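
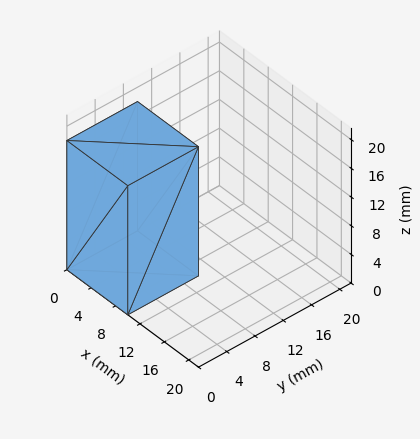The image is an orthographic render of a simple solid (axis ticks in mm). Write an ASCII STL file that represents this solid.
Reading the render: the shape is a rectangular box, roughly 10 × 10 mm footprint and 18 mm tall (dimensions read to the nearest mm from the axis ticks). For the STL, each face is triangulated and given an outward normal.

solid part
  facet normal 0.0000 0.0000 -1.0000
    outer loop
      vertex 10.000 10.000 0.000
      vertex 10.000 0.000 0.000
      vertex 0.000 0.000 0.000
    endloop
  endfacet
  facet normal 0.0000 0.0000 -1.0000
    outer loop
      vertex 0.000 10.000 0.000
      vertex 10.000 10.000 0.000
      vertex 0.000 0.000 0.000
    endloop
  endfacet
  facet normal 0.0000 0.0000 1.0000
    outer loop
      vertex 0.000 0.000 18.000
      vertex 10.000 0.000 18.000
      vertex 10.000 10.000 18.000
    endloop
  endfacet
  facet normal 0.0000 0.0000 1.0000
    outer loop
      vertex 0.000 0.000 18.000
      vertex 10.000 10.000 18.000
      vertex 0.000 10.000 18.000
    endloop
  endfacet
  facet normal 0.0000 -1.0000 0.0000
    outer loop
      vertex 0.000 0.000 0.000
      vertex 10.000 0.000 0.000
      vertex 10.000 0.000 18.000
    endloop
  endfacet
  facet normal 0.0000 -1.0000 0.0000
    outer loop
      vertex 0.000 0.000 0.000
      vertex 10.000 0.000 18.000
      vertex 0.000 0.000 18.000
    endloop
  endfacet
  facet normal 0.0000 1.0000 0.0000
    outer loop
      vertex 10.000 10.000 18.000
      vertex 10.000 10.000 0.000
      vertex 0.000 10.000 0.000
    endloop
  endfacet
  facet normal 0.0000 1.0000 0.0000
    outer loop
      vertex 0.000 10.000 18.000
      vertex 10.000 10.000 18.000
      vertex 0.000 10.000 0.000
    endloop
  endfacet
  facet normal -1.0000 0.0000 0.0000
    outer loop
      vertex 0.000 10.000 18.000
      vertex 0.000 10.000 0.000
      vertex 0.000 0.000 0.000
    endloop
  endfacet
  facet normal -1.0000 0.0000 0.0000
    outer loop
      vertex 0.000 0.000 18.000
      vertex 0.000 10.000 18.000
      vertex 0.000 0.000 0.000
    endloop
  endfacet
  facet normal 1.0000 0.0000 0.0000
    outer loop
      vertex 10.000 0.000 0.000
      vertex 10.000 10.000 0.000
      vertex 10.000 10.000 18.000
    endloop
  endfacet
  facet normal 1.0000 0.0000 0.0000
    outer loop
      vertex 10.000 0.000 0.000
      vertex 10.000 10.000 18.000
      vertex 10.000 0.000 18.000
    endloop
  endfacet
endsolid part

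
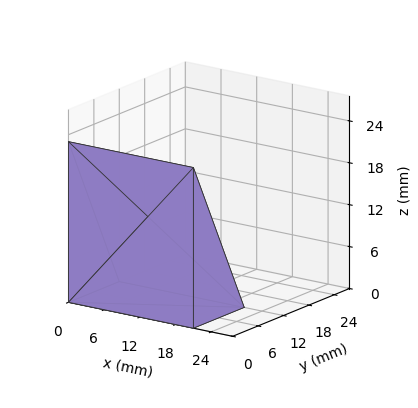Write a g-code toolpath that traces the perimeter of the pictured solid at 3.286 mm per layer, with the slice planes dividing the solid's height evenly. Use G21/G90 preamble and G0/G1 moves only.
Reading the render: the shape is a wedge (ramp): 21 × 12 mm base, rising to 23 mm along the y=0 edge and sloping linearly to z=0 at y=12 (dimensions read to the nearest mm from the axis ticks). For the g-code, the solid's height is divided into equal slices at the stated Δz and each level perimeter traced with G1 moves after a G0 lift.

; perimeter-only toolpath
G21 ; units = mm
G90 ; absolute positioning
G28 ; home
; layer 1
G0 Z3.286
G0 X0.000 Y0.000
G1 X21.000 Y0.000
G1 X21.000 Y10.286
G1 X0.000 Y10.286
G1 X0.000 Y0.000
; layer 2
G0 Z6.571
G0 X0.000 Y0.000
G1 X21.000 Y0.000
G1 X21.000 Y8.571
G1 X0.000 Y8.571
G1 X0.000 Y0.000
; layer 3
G0 Z9.857
G0 X0.000 Y0.000
G1 X21.000 Y0.000
G1 X21.000 Y6.857
G1 X0.000 Y6.857
G1 X0.000 Y0.000
; layer 4
G0 Z13.143
G0 X0.000 Y0.000
G1 X21.000 Y0.000
G1 X21.000 Y5.143
G1 X0.000 Y5.143
G1 X0.000 Y0.000
; layer 5
G0 Z16.429
G0 X0.000 Y0.000
G1 X21.000 Y0.000
G1 X21.000 Y3.429
G1 X0.000 Y3.429
G1 X0.000 Y0.000
; layer 6
G0 Z19.714
G0 X0.000 Y0.000
G1 X21.000 Y0.000
G1 X21.000 Y1.714
G1 X0.000 Y1.714
G1 X0.000 Y0.000
M2 ; end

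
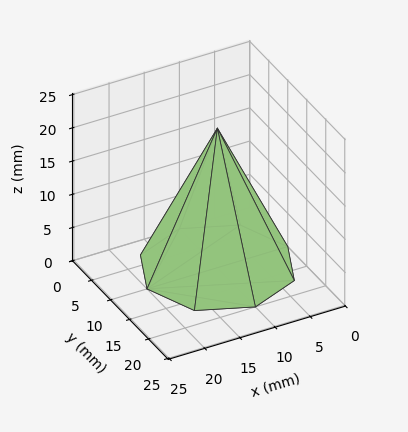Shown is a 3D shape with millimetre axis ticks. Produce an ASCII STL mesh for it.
Reading the render: the shape is a regular 8-sided pyramid, base circumscribed radius ≈ 10 mm, apex at z ≈ 21 mm (dimensions read to the nearest mm from the axis ticks). For the STL, each face is triangulated and given an outward normal.

solid part
  facet normal 0.0000 0.0000 -1.0000
    outer loop
      vertex 10.0 20.0 0.0
      vertex 17.1 17.1 0.0
      vertex 20.0 10.0 0.0
    endloop
  endfacet
  facet normal 0.0000 0.0000 -1.0000
    outer loop
      vertex 2.9 17.1 0.0
      vertex 10.0 20.0 0.0
      vertex 20.0 10.0 0.0
    endloop
  endfacet
  facet normal 0.0000 0.0000 -1.0000
    outer loop
      vertex 0.0 10.0 0.0
      vertex 2.9 17.1 0.0
      vertex 20.0 10.0 0.0
    endloop
  endfacet
  facet normal 0.0000 0.0000 -1.0000
    outer loop
      vertex 2.9 2.9 0.0
      vertex 0.0 10.0 0.0
      vertex 20.0 10.0 0.0
    endloop
  endfacet
  facet normal 0.0000 0.0000 -1.0000
    outer loop
      vertex 10.0 0.0 0.0
      vertex 2.9 2.9 0.0
      vertex 20.0 10.0 0.0
    endloop
  endfacet
  facet normal 0.0000 0.0000 -1.0000
    outer loop
      vertex 17.1 2.9 0.0
      vertex 10.0 0.0 0.0
      vertex 20.0 10.0 0.0
    endloop
  endfacet
  facet normal 0.8471 0.3460 0.4034
    outer loop
      vertex 20.0 10.0 0.0
      vertex 17.1 17.1 0.0
      vertex 10.0 10.0 21.0
    endloop
  endfacet
  facet normal 0.3460 0.8471 0.4034
    outer loop
      vertex 17.1 17.1 0.0
      vertex 10.0 20.0 0.0
      vertex 10.0 10.0 21.0
    endloop
  endfacet
  facet normal -0.3460 0.8471 0.4034
    outer loop
      vertex 10.0 20.0 0.0
      vertex 2.9 17.1 0.0
      vertex 10.0 10.0 21.0
    endloop
  endfacet
  facet normal -0.8471 0.3460 0.4034
    outer loop
      vertex 2.9 17.1 0.0
      vertex 0.0 10.0 0.0
      vertex 10.0 10.0 21.0
    endloop
  endfacet
  facet normal -0.8471 -0.3460 0.4034
    outer loop
      vertex 0.0 10.0 0.0
      vertex 2.9 2.9 0.0
      vertex 10.0 10.0 21.0
    endloop
  endfacet
  facet normal -0.3460 -0.8471 0.4034
    outer loop
      vertex 2.9 2.9 0.0
      vertex 10.0 0.0 0.0
      vertex 10.0 10.0 21.0
    endloop
  endfacet
  facet normal 0.3460 -0.8471 0.4034
    outer loop
      vertex 10.0 0.0 0.0
      vertex 17.1 2.9 0.0
      vertex 10.0 10.0 21.0
    endloop
  endfacet
  facet normal 0.8471 -0.3460 0.4034
    outer loop
      vertex 17.1 2.9 0.0
      vertex 20.0 10.0 0.0
      vertex 10.0 10.0 21.0
    endloop
  endfacet
endsolid part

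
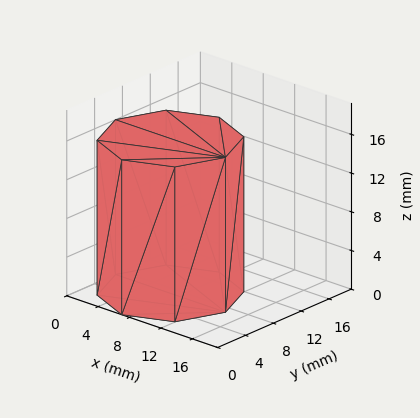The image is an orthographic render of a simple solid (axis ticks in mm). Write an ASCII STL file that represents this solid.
Reading the render: the shape is a regular 8-sided prism (a cylinder approximated with 8 flat sides), circumscribed radius ≈ 7 mm, height ≈ 16 mm (dimensions read to the nearest mm from the axis ticks). For the STL, each face is triangulated and given an outward normal.

solid part
  facet normal 0.0000 0.0000 -1.0000
    outer loop
      vertex 7.00 14.00 0.00
      vertex 11.95 11.95 0.00
      vertex 14.00 7.00 0.00
    endloop
  endfacet
  facet normal 0.0000 0.0000 -1.0000
    outer loop
      vertex 2.05 11.95 0.00
      vertex 7.00 14.00 0.00
      vertex 14.00 7.00 0.00
    endloop
  endfacet
  facet normal 0.0000 0.0000 -1.0000
    outer loop
      vertex 0.00 7.00 0.00
      vertex 2.05 11.95 0.00
      vertex 14.00 7.00 0.00
    endloop
  endfacet
  facet normal 0.0000 0.0000 -1.0000
    outer loop
      vertex 2.05 2.05 0.00
      vertex 0.00 7.00 0.00
      vertex 14.00 7.00 0.00
    endloop
  endfacet
  facet normal 0.0000 0.0000 -1.0000
    outer loop
      vertex 7.00 0.00 0.00
      vertex 2.05 2.05 0.00
      vertex 14.00 7.00 0.00
    endloop
  endfacet
  facet normal 0.0000 0.0000 -1.0000
    outer loop
      vertex 11.95 2.05 0.00
      vertex 7.00 0.00 0.00
      vertex 14.00 7.00 0.00
    endloop
  endfacet
  facet normal 0.0000 0.0000 1.0000
    outer loop
      vertex 14.00 7.00 16.00
      vertex 11.95 11.95 16.00
      vertex 7.00 14.00 16.00
    endloop
  endfacet
  facet normal 0.0000 0.0000 1.0000
    outer loop
      vertex 14.00 7.00 16.00
      vertex 7.00 14.00 16.00
      vertex 2.05 11.95 16.00
    endloop
  endfacet
  facet normal 0.0000 0.0000 1.0000
    outer loop
      vertex 14.00 7.00 16.00
      vertex 2.05 11.95 16.00
      vertex 0.00 7.00 16.00
    endloop
  endfacet
  facet normal 0.0000 0.0000 1.0000
    outer loop
      vertex 14.00 7.00 16.00
      vertex 0.00 7.00 16.00
      vertex 2.05 2.05 16.00
    endloop
  endfacet
  facet normal 0.0000 0.0000 1.0000
    outer loop
      vertex 14.00 7.00 16.00
      vertex 2.05 2.05 16.00
      vertex 7.00 0.00 16.00
    endloop
  endfacet
  facet normal 0.0000 0.0000 1.0000
    outer loop
      vertex 14.00 7.00 16.00
      vertex 7.00 0.00 16.00
      vertex 11.95 2.05 16.00
    endloop
  endfacet
  facet normal 0.9239 0.3826 0.0000
    outer loop
      vertex 14.00 7.00 0.00
      vertex 11.95 11.95 0.00
      vertex 11.95 11.95 16.00
    endloop
  endfacet
  facet normal 0.9239 0.3826 0.0000
    outer loop
      vertex 14.00 7.00 0.00
      vertex 11.95 11.95 16.00
      vertex 14.00 7.00 16.00
    endloop
  endfacet
  facet normal 0.3826 0.9239 0.0000
    outer loop
      vertex 11.95 11.95 0.00
      vertex 7.00 14.00 0.00
      vertex 7.00 14.00 16.00
    endloop
  endfacet
  facet normal 0.3826 0.9239 0.0000
    outer loop
      vertex 11.95 11.95 0.00
      vertex 7.00 14.00 16.00
      vertex 11.95 11.95 16.00
    endloop
  endfacet
  facet normal -0.3826 0.9239 0.0000
    outer loop
      vertex 7.00 14.00 0.00
      vertex 2.05 11.95 0.00
      vertex 2.05 11.95 16.00
    endloop
  endfacet
  facet normal -0.3826 0.9239 0.0000
    outer loop
      vertex 7.00 14.00 0.00
      vertex 2.05 11.95 16.00
      vertex 7.00 14.00 16.00
    endloop
  endfacet
  facet normal -0.9239 0.3826 0.0000
    outer loop
      vertex 2.05 11.95 0.00
      vertex 0.00 7.00 0.00
      vertex 0.00 7.00 16.00
    endloop
  endfacet
  facet normal -0.9239 0.3826 0.0000
    outer loop
      vertex 2.05 11.95 0.00
      vertex 0.00 7.00 16.00
      vertex 2.05 11.95 16.00
    endloop
  endfacet
  facet normal -0.9239 -0.3826 0.0000
    outer loop
      vertex 0.00 7.00 0.00
      vertex 2.05 2.05 0.00
      vertex 2.05 2.05 16.00
    endloop
  endfacet
  facet normal -0.9239 -0.3826 0.0000
    outer loop
      vertex 0.00 7.00 0.00
      vertex 2.05 2.05 16.00
      vertex 0.00 7.00 16.00
    endloop
  endfacet
  facet normal -0.3826 -0.9239 0.0000
    outer loop
      vertex 2.05 2.05 0.00
      vertex 7.00 0.00 0.00
      vertex 7.00 0.00 16.00
    endloop
  endfacet
  facet normal -0.3826 -0.9239 0.0000
    outer loop
      vertex 2.05 2.05 0.00
      vertex 7.00 0.00 16.00
      vertex 2.05 2.05 16.00
    endloop
  endfacet
  facet normal 0.3826 -0.9239 0.0000
    outer loop
      vertex 7.00 0.00 0.00
      vertex 11.95 2.05 0.00
      vertex 11.95 2.05 16.00
    endloop
  endfacet
  facet normal 0.3826 -0.9239 0.0000
    outer loop
      vertex 7.00 0.00 0.00
      vertex 11.95 2.05 16.00
      vertex 7.00 0.00 16.00
    endloop
  endfacet
  facet normal 0.9239 -0.3826 0.0000
    outer loop
      vertex 11.95 2.05 0.00
      vertex 14.00 7.00 0.00
      vertex 14.00 7.00 16.00
    endloop
  endfacet
  facet normal 0.9239 -0.3826 0.0000
    outer loop
      vertex 11.95 2.05 0.00
      vertex 14.00 7.00 16.00
      vertex 11.95 2.05 16.00
    endloop
  endfacet
endsolid part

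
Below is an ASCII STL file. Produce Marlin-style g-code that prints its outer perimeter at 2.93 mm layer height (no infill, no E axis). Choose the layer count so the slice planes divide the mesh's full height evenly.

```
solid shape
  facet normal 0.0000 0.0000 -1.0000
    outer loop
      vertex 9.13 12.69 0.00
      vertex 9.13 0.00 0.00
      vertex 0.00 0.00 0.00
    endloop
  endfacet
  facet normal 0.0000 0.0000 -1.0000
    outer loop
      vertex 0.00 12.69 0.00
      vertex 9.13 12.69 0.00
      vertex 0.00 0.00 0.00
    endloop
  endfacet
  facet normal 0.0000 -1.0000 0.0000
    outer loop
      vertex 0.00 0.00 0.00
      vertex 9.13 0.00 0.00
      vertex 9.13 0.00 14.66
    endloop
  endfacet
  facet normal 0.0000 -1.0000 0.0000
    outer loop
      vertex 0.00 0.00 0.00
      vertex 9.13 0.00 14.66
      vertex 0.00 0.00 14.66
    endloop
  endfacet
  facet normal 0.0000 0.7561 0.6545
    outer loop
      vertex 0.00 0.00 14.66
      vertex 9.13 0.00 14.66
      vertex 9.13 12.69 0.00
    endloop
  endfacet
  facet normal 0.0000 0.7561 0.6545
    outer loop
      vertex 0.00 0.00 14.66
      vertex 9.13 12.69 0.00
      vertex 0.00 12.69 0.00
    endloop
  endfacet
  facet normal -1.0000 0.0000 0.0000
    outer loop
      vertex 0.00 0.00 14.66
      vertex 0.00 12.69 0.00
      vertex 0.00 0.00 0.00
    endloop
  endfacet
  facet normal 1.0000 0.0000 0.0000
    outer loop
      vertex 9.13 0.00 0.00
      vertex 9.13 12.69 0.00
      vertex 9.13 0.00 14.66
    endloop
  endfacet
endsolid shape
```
; perimeter-only toolpath
G21 ; units = mm
G90 ; absolute positioning
G28 ; home
; layer 1
G0 Z2.93
G0 X0.00 Y0.00
G1 X9.13 Y0.00
G1 X9.13 Y10.15
G1 X0.00 Y10.15
G1 X0.00 Y0.00
; layer 2
G0 Z5.86
G0 X0.00 Y0.00
G1 X9.13 Y0.00
G1 X9.13 Y7.61
G1 X0.00 Y7.61
G1 X0.00 Y0.00
; layer 3
G0 Z8.80
G0 X0.00 Y0.00
G1 X9.13 Y0.00
G1 X9.13 Y5.08
G1 X0.00 Y5.08
G1 X0.00 Y0.00
; layer 4
G0 Z11.73
G0 X0.00 Y0.00
G1 X9.13 Y0.00
G1 X9.13 Y2.54
G1 X0.00 Y2.54
G1 X0.00 Y0.00
M2 ; end

The solid is a wedge (ramp): 9.13 × 12.7 mm base, rising to 14.7 mm along the y=0 edge and sloping linearly to z=0 at y=12.7. Slicing at Δz = 2.93 mm — 5 equal slices spanning the solid's height, so layer i sits at z = i·h/5 — gives 4 non-empty perimeters. Each is a 4-segment closed polygon; G0 lifts to the layer z and rapids to the start vertex, then G1 traces the edges. The cross-section shrinks linearly with z (the slice at the apex is degenerate and omitted).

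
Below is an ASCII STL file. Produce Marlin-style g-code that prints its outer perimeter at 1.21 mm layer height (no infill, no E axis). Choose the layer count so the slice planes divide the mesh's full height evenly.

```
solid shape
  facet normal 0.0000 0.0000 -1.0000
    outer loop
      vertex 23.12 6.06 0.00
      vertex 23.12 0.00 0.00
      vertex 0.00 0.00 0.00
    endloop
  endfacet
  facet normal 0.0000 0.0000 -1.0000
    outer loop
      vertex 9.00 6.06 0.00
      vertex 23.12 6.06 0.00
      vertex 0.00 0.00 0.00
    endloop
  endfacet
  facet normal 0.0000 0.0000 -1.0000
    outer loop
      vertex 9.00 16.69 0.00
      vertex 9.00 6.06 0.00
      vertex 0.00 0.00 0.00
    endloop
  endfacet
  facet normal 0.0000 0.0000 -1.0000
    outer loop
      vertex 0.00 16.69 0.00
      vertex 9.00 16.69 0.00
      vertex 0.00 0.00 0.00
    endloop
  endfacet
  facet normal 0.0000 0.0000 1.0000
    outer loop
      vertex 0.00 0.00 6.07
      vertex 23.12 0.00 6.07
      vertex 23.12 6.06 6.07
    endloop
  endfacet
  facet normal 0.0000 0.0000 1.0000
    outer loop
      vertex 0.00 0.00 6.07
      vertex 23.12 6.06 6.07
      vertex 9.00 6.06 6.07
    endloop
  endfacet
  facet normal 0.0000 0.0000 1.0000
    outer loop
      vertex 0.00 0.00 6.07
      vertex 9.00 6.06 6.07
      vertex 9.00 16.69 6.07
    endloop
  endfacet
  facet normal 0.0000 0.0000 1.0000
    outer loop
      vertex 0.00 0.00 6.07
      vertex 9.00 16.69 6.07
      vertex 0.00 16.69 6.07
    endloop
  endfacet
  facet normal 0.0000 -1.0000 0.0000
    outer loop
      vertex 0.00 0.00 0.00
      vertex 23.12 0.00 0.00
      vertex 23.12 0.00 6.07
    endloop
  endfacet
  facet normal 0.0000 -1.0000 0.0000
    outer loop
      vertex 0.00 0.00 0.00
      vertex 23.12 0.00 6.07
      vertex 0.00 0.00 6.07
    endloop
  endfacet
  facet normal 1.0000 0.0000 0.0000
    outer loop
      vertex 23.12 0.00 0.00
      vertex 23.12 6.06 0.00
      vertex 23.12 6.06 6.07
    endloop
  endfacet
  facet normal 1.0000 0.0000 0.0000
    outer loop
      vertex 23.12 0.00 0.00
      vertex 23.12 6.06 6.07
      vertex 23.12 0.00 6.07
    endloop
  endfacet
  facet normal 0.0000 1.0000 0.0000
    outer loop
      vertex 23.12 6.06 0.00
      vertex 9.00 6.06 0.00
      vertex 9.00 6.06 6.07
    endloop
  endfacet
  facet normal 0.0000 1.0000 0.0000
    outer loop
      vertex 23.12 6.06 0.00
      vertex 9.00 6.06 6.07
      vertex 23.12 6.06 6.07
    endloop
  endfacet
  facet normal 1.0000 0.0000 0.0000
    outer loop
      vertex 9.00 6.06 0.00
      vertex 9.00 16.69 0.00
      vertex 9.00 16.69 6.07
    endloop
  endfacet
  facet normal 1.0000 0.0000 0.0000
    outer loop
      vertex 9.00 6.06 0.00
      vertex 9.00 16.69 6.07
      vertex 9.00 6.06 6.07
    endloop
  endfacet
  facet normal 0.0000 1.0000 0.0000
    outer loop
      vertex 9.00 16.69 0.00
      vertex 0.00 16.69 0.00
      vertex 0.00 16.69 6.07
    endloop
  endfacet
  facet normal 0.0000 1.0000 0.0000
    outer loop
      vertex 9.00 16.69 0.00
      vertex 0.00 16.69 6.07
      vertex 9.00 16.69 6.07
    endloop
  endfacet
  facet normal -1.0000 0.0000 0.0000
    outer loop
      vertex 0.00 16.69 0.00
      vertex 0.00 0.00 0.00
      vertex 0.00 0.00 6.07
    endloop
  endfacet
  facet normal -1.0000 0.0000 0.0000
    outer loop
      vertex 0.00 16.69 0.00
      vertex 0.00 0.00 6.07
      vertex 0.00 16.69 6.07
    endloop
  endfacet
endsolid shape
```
; perimeter-only toolpath
G21 ; units = mm
G90 ; absolute positioning
G28 ; home
; layer 1
G0 Z1.21
G0 X0.00 Y0.00
G1 X23.12 Y0.00
G1 X23.12 Y6.06
G1 X9.00 Y6.06
G1 X9.00 Y16.69
G1 X0.00 Y16.69
G1 X0.00 Y0.00
; layer 2
G0 Z2.43
G0 X0.00 Y0.00
G1 X23.12 Y0.00
G1 X23.12 Y6.06
G1 X9.00 Y6.06
G1 X9.00 Y16.69
G1 X0.00 Y16.69
G1 X0.00 Y0.00
; layer 3
G0 Z3.64
G0 X0.00 Y0.00
G1 X23.12 Y0.00
G1 X23.12 Y6.06
G1 X9.00 Y6.06
G1 X9.00 Y16.69
G1 X0.00 Y16.69
G1 X0.00 Y0.00
; layer 4
G0 Z4.86
G0 X0.00 Y0.00
G1 X23.12 Y0.00
G1 X23.12 Y6.06
G1 X9.00 Y6.06
G1 X9.00 Y16.69
G1 X0.00 Y16.69
G1 X0.00 Y0.00
; layer 5
G0 Z6.07
G0 X0.00 Y0.00
G1 X23.12 Y0.00
G1 X23.12 Y6.06
G1 X9.00 Y6.06
G1 X9.00 Y16.69
G1 X0.00 Y16.69
G1 X0.00 Y0.00
M2 ; end

The solid is an L-shaped prism: outer 23.1 × 16.7 mm, arm thicknesses ≈ 6.06 mm (horizontal) and 9 mm (vertical), extruded 6.07 mm in z. Slicing at Δz = 1.21 mm — 5 equal slices spanning the solid's height, so layer i sits at z = i·h/5 — gives 5 non-empty perimeters. Each is a 6-segment closed polygon; G0 lifts to the layer z and rapids to the start vertex, then G1 traces the edges.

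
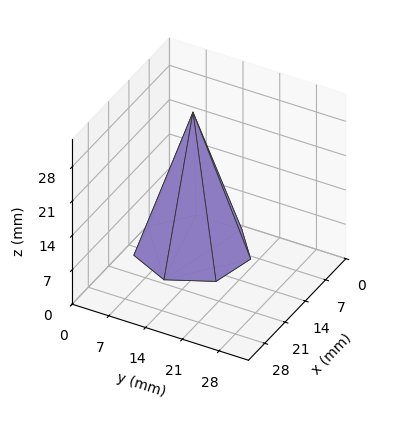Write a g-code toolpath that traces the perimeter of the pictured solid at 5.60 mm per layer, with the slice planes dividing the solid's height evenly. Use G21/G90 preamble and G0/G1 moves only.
Reading the render: the shape is a regular 7-sided pyramid, base circumscribed radius ≈ 10 mm, apex at z ≈ 28 mm (dimensions read to the nearest mm from the axis ticks). For the g-code, the solid's height is divided into equal slices at the stated Δz and each level perimeter traced with G1 moves after a G0 lift.

; perimeter-only toolpath
G21 ; units = mm
G90 ; absolute positioning
G28 ; home
; layer 1
G0 Z5.60
G0 X18.00 Y10.00
G1 X14.98 Y16.26
G1 X8.22 Y17.80
G1 X2.79 Y13.47
G1 X2.79 Y6.53
G1 X8.22 Y2.20
G1 X14.98 Y3.74
G1 X18.00 Y10.00
; layer 2
G0 Z11.20
G0 X16.00 Y10.00
G1 X13.74 Y14.69
G1 X8.66 Y15.85
G1 X4.59 Y12.60
G1 X4.59 Y7.40
G1 X8.66 Y4.15
G1 X13.74 Y5.31
G1 X16.00 Y10.00
; layer 3
G0 Z16.80
G0 X14.00 Y10.00
G1 X12.49 Y13.13
G1 X9.11 Y13.90
G1 X6.40 Y11.74
G1 X6.40 Y8.26
G1 X9.11 Y6.10
G1 X12.49 Y6.87
G1 X14.00 Y10.00
; layer 4
G0 Z22.40
G0 X12.00 Y10.00
G1 X11.25 Y11.56
G1 X9.55 Y11.95
G1 X8.20 Y10.87
G1 X8.20 Y9.13
G1 X9.55 Y8.05
G1 X11.25 Y8.44
G1 X12.00 Y10.00
M2 ; end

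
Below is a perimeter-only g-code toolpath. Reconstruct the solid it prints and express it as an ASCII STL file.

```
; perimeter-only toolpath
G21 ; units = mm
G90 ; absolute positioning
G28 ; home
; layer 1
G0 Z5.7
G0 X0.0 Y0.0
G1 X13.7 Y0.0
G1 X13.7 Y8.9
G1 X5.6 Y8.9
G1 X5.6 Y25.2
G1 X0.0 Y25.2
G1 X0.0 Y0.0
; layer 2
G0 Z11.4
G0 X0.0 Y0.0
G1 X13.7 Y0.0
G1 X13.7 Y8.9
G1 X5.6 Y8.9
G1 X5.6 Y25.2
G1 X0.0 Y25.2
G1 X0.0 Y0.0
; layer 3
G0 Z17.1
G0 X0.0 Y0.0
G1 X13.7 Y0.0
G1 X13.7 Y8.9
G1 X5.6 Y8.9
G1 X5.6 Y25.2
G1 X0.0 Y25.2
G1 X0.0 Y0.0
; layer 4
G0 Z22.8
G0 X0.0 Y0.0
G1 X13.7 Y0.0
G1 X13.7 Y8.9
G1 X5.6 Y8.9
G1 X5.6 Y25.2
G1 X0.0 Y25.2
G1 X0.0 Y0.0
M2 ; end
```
solid part
  facet normal 0.0000 0.0000 -1.0000
    outer loop
      vertex 13.7 8.9 0.0
      vertex 13.7 0.0 0.0
      vertex 0.0 0.0 0.0
    endloop
  endfacet
  facet normal 0.0000 0.0000 -1.0000
    outer loop
      vertex 5.6 8.9 0.0
      vertex 13.7 8.9 0.0
      vertex 0.0 0.0 0.0
    endloop
  endfacet
  facet normal 0.0000 0.0000 -1.0000
    outer loop
      vertex 5.6 25.2 0.0
      vertex 5.6 8.9 0.0
      vertex 0.0 0.0 0.0
    endloop
  endfacet
  facet normal 0.0000 0.0000 -1.0000
    outer loop
      vertex 0.0 25.2 0.0
      vertex 5.6 25.2 0.0
      vertex 0.0 0.0 0.0
    endloop
  endfacet
  facet normal 0.0000 0.0000 1.0000
    outer loop
      vertex 0.0 0.0 22.8
      vertex 13.7 0.0 22.8
      vertex 13.7 8.9 22.8
    endloop
  endfacet
  facet normal 0.0000 0.0000 1.0000
    outer loop
      vertex 0.0 0.0 22.8
      vertex 13.7 8.9 22.8
      vertex 5.6 8.9 22.8
    endloop
  endfacet
  facet normal 0.0000 0.0000 1.0000
    outer loop
      vertex 0.0 0.0 22.8
      vertex 5.6 8.9 22.8
      vertex 5.6 25.2 22.8
    endloop
  endfacet
  facet normal 0.0000 0.0000 1.0000
    outer loop
      vertex 0.0 0.0 22.8
      vertex 5.6 25.2 22.8
      vertex 0.0 25.2 22.8
    endloop
  endfacet
  facet normal 0.0000 -1.0000 0.0000
    outer loop
      vertex 0.0 0.0 0.0
      vertex 13.7 0.0 0.0
      vertex 13.7 0.0 22.8
    endloop
  endfacet
  facet normal 0.0000 -1.0000 0.0000
    outer loop
      vertex 0.0 0.0 0.0
      vertex 13.7 0.0 22.8
      vertex 0.0 0.0 22.8
    endloop
  endfacet
  facet normal 1.0000 0.0000 0.0000
    outer loop
      vertex 13.7 0.0 0.0
      vertex 13.7 8.9 0.0
      vertex 13.7 8.9 22.8
    endloop
  endfacet
  facet normal 1.0000 0.0000 0.0000
    outer loop
      vertex 13.7 0.0 0.0
      vertex 13.7 8.9 22.8
      vertex 13.7 0.0 22.8
    endloop
  endfacet
  facet normal 0.0000 1.0000 0.0000
    outer loop
      vertex 13.7 8.9 0.0
      vertex 5.6 8.9 0.0
      vertex 5.6 8.9 22.8
    endloop
  endfacet
  facet normal 0.0000 1.0000 0.0000
    outer loop
      vertex 13.7 8.9 0.0
      vertex 5.6 8.9 22.8
      vertex 13.7 8.9 22.8
    endloop
  endfacet
  facet normal 1.0000 0.0000 0.0000
    outer loop
      vertex 5.6 8.9 0.0
      vertex 5.6 25.2 0.0
      vertex 5.6 25.2 22.8
    endloop
  endfacet
  facet normal 1.0000 0.0000 0.0000
    outer loop
      vertex 5.6 8.9 0.0
      vertex 5.6 25.2 22.8
      vertex 5.6 8.9 22.8
    endloop
  endfacet
  facet normal 0.0000 1.0000 0.0000
    outer loop
      vertex 5.6 25.2 0.0
      vertex 0.0 25.2 0.0
      vertex 0.0 25.2 22.8
    endloop
  endfacet
  facet normal 0.0000 1.0000 0.0000
    outer loop
      vertex 5.6 25.2 0.0
      vertex 0.0 25.2 22.8
      vertex 5.6 25.2 22.8
    endloop
  endfacet
  facet normal -1.0000 0.0000 0.0000
    outer loop
      vertex 0.0 25.2 0.0
      vertex 0.0 0.0 0.0
      vertex 0.0 0.0 22.8
    endloop
  endfacet
  facet normal -1.0000 0.0000 0.0000
    outer loop
      vertex 0.0 25.2 0.0
      vertex 0.0 0.0 22.8
      vertex 0.0 25.2 22.8
    endloop
  endfacet
endsolid part

The G0 Z moves step by Δz≈5.7 mm. Every layer's G1 loop is the same polygon, so the solid is a straight extrusion of it from z=0 to z≈22.8. Closing with flat bottom and top caps and triangulating gives 20 facets — an L-shaped prism: outer 13.7 × 25.2 mm, arm thicknesses ≈ 8.9 mm (horizontal) and 5.6 mm (vertical), extruded 22.8 mm in z.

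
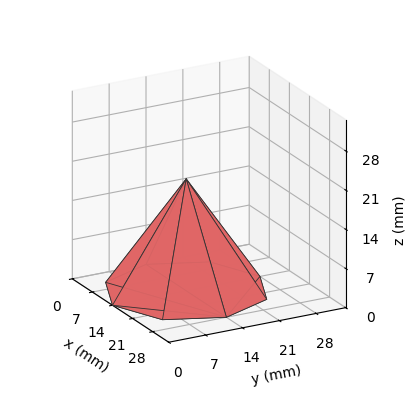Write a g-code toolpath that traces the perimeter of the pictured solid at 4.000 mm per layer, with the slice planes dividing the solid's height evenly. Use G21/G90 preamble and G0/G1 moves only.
Reading the render: the shape is a regular 8-sided pyramid, base circumscribed radius ≈ 14 mm, apex at z ≈ 20 mm (dimensions read to the nearest mm from the axis ticks). For the g-code, the solid's height is divided into equal slices at the stated Δz and each level perimeter traced with G1 moves after a G0 lift.

; perimeter-only toolpath
G21 ; units = mm
G90 ; absolute positioning
G28 ; home
; layer 1
G0 Z4.000
G0 X25.200 Y14.000
G1 X21.919 Y21.919
G1 X14.000 Y25.200
G1 X6.081 Y21.919
G1 X2.800 Y14.000
G1 X6.081 Y6.081
G1 X14.000 Y2.800
G1 X21.919 Y6.081
G1 X25.200 Y14.000
; layer 2
G0 Z8.000
G0 X22.400 Y14.000
G1 X19.939 Y19.939
G1 X14.000 Y22.400
G1 X8.061 Y19.939
G1 X5.600 Y14.000
G1 X8.061 Y8.061
G1 X14.000 Y5.600
G1 X19.939 Y8.061
G1 X22.400 Y14.000
; layer 3
G0 Z12.000
G0 X19.600 Y14.000
G1 X17.960 Y17.960
G1 X14.000 Y19.600
G1 X10.040 Y17.960
G1 X8.400 Y14.000
G1 X10.040 Y10.040
G1 X14.000 Y8.400
G1 X17.960 Y10.040
G1 X19.600 Y14.000
; layer 4
G0 Z16.000
G0 X16.800 Y14.000
G1 X15.980 Y15.980
G1 X14.000 Y16.800
G1 X12.020 Y15.980
G1 X11.200 Y14.000
G1 X12.020 Y12.020
G1 X14.000 Y11.200
G1 X15.980 Y12.020
G1 X16.800 Y14.000
M2 ; end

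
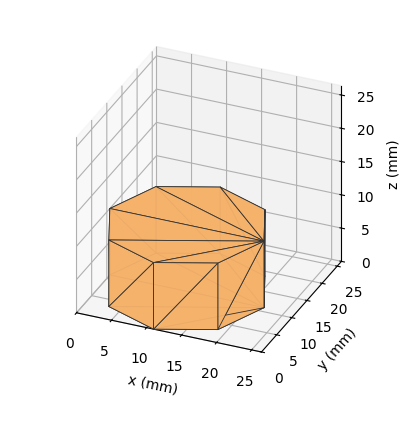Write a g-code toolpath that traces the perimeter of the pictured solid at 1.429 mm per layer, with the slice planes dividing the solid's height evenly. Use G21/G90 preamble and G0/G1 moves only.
Reading the render: the shape is a regular 8-sided prism (a cylinder approximated with 8 flat sides), circumscribed radius ≈ 11 mm, height ≈ 10 mm (dimensions read to the nearest mm from the axis ticks). For the g-code, the solid's height is divided into equal slices at the stated Δz and each level perimeter traced with G1 moves after a G0 lift.

; perimeter-only toolpath
G21 ; units = mm
G90 ; absolute positioning
G28 ; home
; layer 1
G0 Z1.429
G0 X22.000 Y11.000
G1 X18.778 Y18.778
G1 X11.000 Y22.000
G1 X3.222 Y18.778
G1 X0.000 Y11.000
G1 X3.222 Y3.222
G1 X11.000 Y0.000
G1 X18.778 Y3.222
G1 X22.000 Y11.000
; layer 2
G0 Z2.857
G0 X22.000 Y11.000
G1 X18.778 Y18.778
G1 X11.000 Y22.000
G1 X3.222 Y18.778
G1 X0.000 Y11.000
G1 X3.222 Y3.222
G1 X11.000 Y0.000
G1 X18.778 Y3.222
G1 X22.000 Y11.000
; layer 3
G0 Z4.286
G0 X22.000 Y11.000
G1 X18.778 Y18.778
G1 X11.000 Y22.000
G1 X3.222 Y18.778
G1 X0.000 Y11.000
G1 X3.222 Y3.222
G1 X11.000 Y0.000
G1 X18.778 Y3.222
G1 X22.000 Y11.000
; layer 4
G0 Z5.714
G0 X22.000 Y11.000
G1 X18.778 Y18.778
G1 X11.000 Y22.000
G1 X3.222 Y18.778
G1 X0.000 Y11.000
G1 X3.222 Y3.222
G1 X11.000 Y0.000
G1 X18.778 Y3.222
G1 X22.000 Y11.000
; layer 5
G0 Z7.143
G0 X22.000 Y11.000
G1 X18.778 Y18.778
G1 X11.000 Y22.000
G1 X3.222 Y18.778
G1 X0.000 Y11.000
G1 X3.222 Y3.222
G1 X11.000 Y0.000
G1 X18.778 Y3.222
G1 X22.000 Y11.000
; layer 6
G0 Z8.571
G0 X22.000 Y11.000
G1 X18.778 Y18.778
G1 X11.000 Y22.000
G1 X3.222 Y18.778
G1 X0.000 Y11.000
G1 X3.222 Y3.222
G1 X11.000 Y0.000
G1 X18.778 Y3.222
G1 X22.000 Y11.000
; layer 7
G0 Z10.000
G0 X22.000 Y11.000
G1 X18.778 Y18.778
G1 X11.000 Y22.000
G1 X3.222 Y18.778
G1 X0.000 Y11.000
G1 X3.222 Y3.222
G1 X11.000 Y0.000
G1 X18.778 Y3.222
G1 X22.000 Y11.000
M2 ; end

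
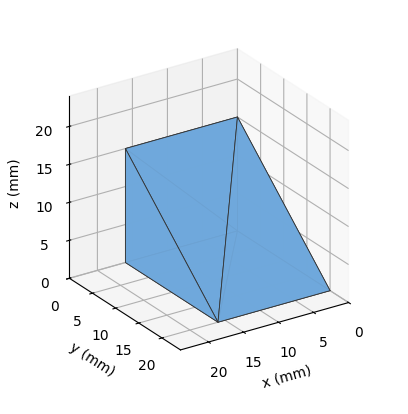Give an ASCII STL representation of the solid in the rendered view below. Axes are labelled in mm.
Reading the render: the shape is a wedge (ramp): 16 × 20 mm base, rising to 15 mm along the y=0 edge and sloping linearly to z=0 at y=20 (dimensions read to the nearest mm from the axis ticks). For the STL, each face is triangulated and given an outward normal.

solid part
  facet normal 0.0000 0.0000 -1.0000
    outer loop
      vertex 16.00 20.00 0.00
      vertex 16.00 0.00 0.00
      vertex 0.00 0.00 0.00
    endloop
  endfacet
  facet normal 0.0000 0.0000 -1.0000
    outer loop
      vertex 0.00 20.00 0.00
      vertex 16.00 20.00 0.00
      vertex 0.00 0.00 0.00
    endloop
  endfacet
  facet normal 0.0000 -1.0000 0.0000
    outer loop
      vertex 0.00 0.00 0.00
      vertex 16.00 0.00 0.00
      vertex 16.00 0.00 15.00
    endloop
  endfacet
  facet normal 0.0000 -1.0000 0.0000
    outer loop
      vertex 0.00 0.00 0.00
      vertex 16.00 0.00 15.00
      vertex 0.00 0.00 15.00
    endloop
  endfacet
  facet normal 0.0000 0.6000 0.8000
    outer loop
      vertex 0.00 0.00 15.00
      vertex 16.00 0.00 15.00
      vertex 16.00 20.00 0.00
    endloop
  endfacet
  facet normal 0.0000 0.6000 0.8000
    outer loop
      vertex 0.00 0.00 15.00
      vertex 16.00 20.00 0.00
      vertex 0.00 20.00 0.00
    endloop
  endfacet
  facet normal -1.0000 0.0000 0.0000
    outer loop
      vertex 0.00 0.00 15.00
      vertex 0.00 20.00 0.00
      vertex 0.00 0.00 0.00
    endloop
  endfacet
  facet normal 1.0000 0.0000 0.0000
    outer loop
      vertex 16.00 0.00 0.00
      vertex 16.00 20.00 0.00
      vertex 16.00 0.00 15.00
    endloop
  endfacet
endsolid part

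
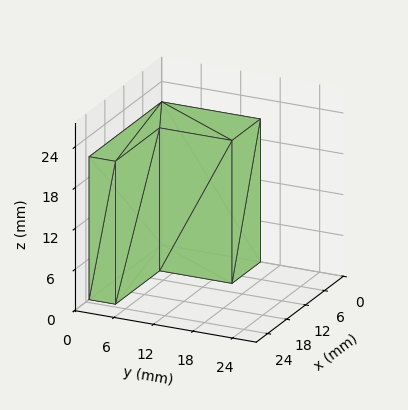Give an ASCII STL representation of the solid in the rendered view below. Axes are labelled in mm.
Reading the render: the shape is an L-shaped prism: outer 23 × 15 mm, arm thicknesses ≈ 4 mm (horizontal) and 9 mm (vertical), extruded 21 mm in z (dimensions read to the nearest mm from the axis ticks). For the STL, each face is triangulated and given an outward normal.

solid part
  facet normal 0.0000 0.0000 -1.0000
    outer loop
      vertex 23.00 4.00 0.00
      vertex 23.00 0.00 0.00
      vertex 0.00 0.00 0.00
    endloop
  endfacet
  facet normal 0.0000 0.0000 -1.0000
    outer loop
      vertex 9.00 4.00 0.00
      vertex 23.00 4.00 0.00
      vertex 0.00 0.00 0.00
    endloop
  endfacet
  facet normal 0.0000 0.0000 -1.0000
    outer loop
      vertex 9.00 15.00 0.00
      vertex 9.00 4.00 0.00
      vertex 0.00 0.00 0.00
    endloop
  endfacet
  facet normal 0.0000 0.0000 -1.0000
    outer loop
      vertex 0.00 15.00 0.00
      vertex 9.00 15.00 0.00
      vertex 0.00 0.00 0.00
    endloop
  endfacet
  facet normal 0.0000 0.0000 1.0000
    outer loop
      vertex 0.00 0.00 21.00
      vertex 23.00 0.00 21.00
      vertex 23.00 4.00 21.00
    endloop
  endfacet
  facet normal 0.0000 0.0000 1.0000
    outer loop
      vertex 0.00 0.00 21.00
      vertex 23.00 4.00 21.00
      vertex 9.00 4.00 21.00
    endloop
  endfacet
  facet normal 0.0000 0.0000 1.0000
    outer loop
      vertex 0.00 0.00 21.00
      vertex 9.00 4.00 21.00
      vertex 9.00 15.00 21.00
    endloop
  endfacet
  facet normal 0.0000 0.0000 1.0000
    outer loop
      vertex 0.00 0.00 21.00
      vertex 9.00 15.00 21.00
      vertex 0.00 15.00 21.00
    endloop
  endfacet
  facet normal 0.0000 -1.0000 0.0000
    outer loop
      vertex 0.00 0.00 0.00
      vertex 23.00 0.00 0.00
      vertex 23.00 0.00 21.00
    endloop
  endfacet
  facet normal 0.0000 -1.0000 0.0000
    outer loop
      vertex 0.00 0.00 0.00
      vertex 23.00 0.00 21.00
      vertex 0.00 0.00 21.00
    endloop
  endfacet
  facet normal 1.0000 0.0000 0.0000
    outer loop
      vertex 23.00 0.00 0.00
      vertex 23.00 4.00 0.00
      vertex 23.00 4.00 21.00
    endloop
  endfacet
  facet normal 1.0000 0.0000 0.0000
    outer loop
      vertex 23.00 0.00 0.00
      vertex 23.00 4.00 21.00
      vertex 23.00 0.00 21.00
    endloop
  endfacet
  facet normal 0.0000 1.0000 0.0000
    outer loop
      vertex 23.00 4.00 0.00
      vertex 9.00 4.00 0.00
      vertex 9.00 4.00 21.00
    endloop
  endfacet
  facet normal 0.0000 1.0000 0.0000
    outer loop
      vertex 23.00 4.00 0.00
      vertex 9.00 4.00 21.00
      vertex 23.00 4.00 21.00
    endloop
  endfacet
  facet normal 1.0000 0.0000 0.0000
    outer loop
      vertex 9.00 4.00 0.00
      vertex 9.00 15.00 0.00
      vertex 9.00 15.00 21.00
    endloop
  endfacet
  facet normal 1.0000 0.0000 0.0000
    outer loop
      vertex 9.00 4.00 0.00
      vertex 9.00 15.00 21.00
      vertex 9.00 4.00 21.00
    endloop
  endfacet
  facet normal 0.0000 1.0000 0.0000
    outer loop
      vertex 9.00 15.00 0.00
      vertex 0.00 15.00 0.00
      vertex 0.00 15.00 21.00
    endloop
  endfacet
  facet normal 0.0000 1.0000 0.0000
    outer loop
      vertex 9.00 15.00 0.00
      vertex 0.00 15.00 21.00
      vertex 9.00 15.00 21.00
    endloop
  endfacet
  facet normal -1.0000 0.0000 0.0000
    outer loop
      vertex 0.00 15.00 0.00
      vertex 0.00 0.00 0.00
      vertex 0.00 0.00 21.00
    endloop
  endfacet
  facet normal -1.0000 0.0000 0.0000
    outer loop
      vertex 0.00 15.00 0.00
      vertex 0.00 0.00 21.00
      vertex 0.00 15.00 21.00
    endloop
  endfacet
endsolid part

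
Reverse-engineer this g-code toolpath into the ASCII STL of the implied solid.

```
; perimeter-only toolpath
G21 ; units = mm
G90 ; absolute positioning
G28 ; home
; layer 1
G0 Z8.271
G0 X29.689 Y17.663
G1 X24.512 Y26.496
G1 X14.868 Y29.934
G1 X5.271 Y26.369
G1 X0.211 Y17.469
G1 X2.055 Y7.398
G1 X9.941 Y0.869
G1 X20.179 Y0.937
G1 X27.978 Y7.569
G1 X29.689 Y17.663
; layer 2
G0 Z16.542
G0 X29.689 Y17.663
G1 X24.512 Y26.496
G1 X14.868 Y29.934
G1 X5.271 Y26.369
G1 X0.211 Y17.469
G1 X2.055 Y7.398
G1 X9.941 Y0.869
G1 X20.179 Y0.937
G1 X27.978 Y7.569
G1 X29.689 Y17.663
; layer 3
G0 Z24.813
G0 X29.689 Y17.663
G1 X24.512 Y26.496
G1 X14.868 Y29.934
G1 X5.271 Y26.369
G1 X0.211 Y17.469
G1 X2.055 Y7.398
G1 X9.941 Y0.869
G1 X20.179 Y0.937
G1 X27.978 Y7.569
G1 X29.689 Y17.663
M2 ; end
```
solid part
  facet normal 0.0000 0.0000 -1.0000
    outer loop
      vertex 14.868 29.934 0.000
      vertex 24.512 26.496 0.000
      vertex 29.689 17.663 0.000
    endloop
  endfacet
  facet normal 0.0000 0.0000 -1.0000
    outer loop
      vertex 5.271 26.369 0.000
      vertex 14.868 29.934 0.000
      vertex 29.689 17.663 0.000
    endloop
  endfacet
  facet normal 0.0000 0.0000 -1.0000
    outer loop
      vertex 0.211 17.469 0.000
      vertex 5.271 26.369 0.000
      vertex 29.689 17.663 0.000
    endloop
  endfacet
  facet normal 0.0000 0.0000 -1.0000
    outer loop
      vertex 2.055 7.398 0.000
      vertex 0.211 17.469 0.000
      vertex 29.689 17.663 0.000
    endloop
  endfacet
  facet normal 0.0000 0.0000 -1.0000
    outer loop
      vertex 9.941 0.869 0.000
      vertex 2.055 7.398 0.000
      vertex 29.689 17.663 0.000
    endloop
  endfacet
  facet normal 0.0000 0.0000 -1.0000
    outer loop
      vertex 20.179 0.937 0.000
      vertex 9.941 0.869 0.000
      vertex 29.689 17.663 0.000
    endloop
  endfacet
  facet normal 0.0000 0.0000 -1.0000
    outer loop
      vertex 27.978 7.569 0.000
      vertex 20.179 0.937 0.000
      vertex 29.689 17.663 0.000
    endloop
  endfacet
  facet normal 0.0000 0.0000 1.0000
    outer loop
      vertex 29.689 17.663 24.813
      vertex 24.512 26.496 24.813
      vertex 14.868 29.934 24.813
    endloop
  endfacet
  facet normal 0.0000 0.0000 1.0000
    outer loop
      vertex 29.689 17.663 24.813
      vertex 14.868 29.934 24.813
      vertex 5.271 26.369 24.813
    endloop
  endfacet
  facet normal 0.0000 0.0000 1.0000
    outer loop
      vertex 29.689 17.663 24.813
      vertex 5.271 26.369 24.813
      vertex 0.211 17.469 24.813
    endloop
  endfacet
  facet normal 0.0000 0.0000 1.0000
    outer loop
      vertex 29.689 17.663 24.813
      vertex 0.211 17.469 24.813
      vertex 2.055 7.398 24.813
    endloop
  endfacet
  facet normal 0.0000 0.0000 1.0000
    outer loop
      vertex 29.689 17.663 24.813
      vertex 2.055 7.398 24.813
      vertex 9.941 0.869 24.813
    endloop
  endfacet
  facet normal 0.0000 0.0000 1.0000
    outer loop
      vertex 29.689 17.663 24.813
      vertex 9.941 0.869 24.813
      vertex 20.179 0.937 24.813
    endloop
  endfacet
  facet normal 0.0000 0.0000 1.0000
    outer loop
      vertex 29.689 17.663 24.813
      vertex 20.179 0.937 24.813
      vertex 27.978 7.569 24.813
    endloop
  endfacet
  facet normal 0.8627 0.5056 0.0000
    outer loop
      vertex 29.689 17.663 0.000
      vertex 24.512 26.496 0.000
      vertex 24.512 26.496 24.813
    endloop
  endfacet
  facet normal 0.8627 0.5056 0.0000
    outer loop
      vertex 29.689 17.663 0.000
      vertex 24.512 26.496 24.813
      vertex 29.689 17.663 24.813
    endloop
  endfacet
  facet normal 0.3358 0.9419 0.0000
    outer loop
      vertex 24.512 26.496 0.000
      vertex 14.868 29.934 0.000
      vertex 14.868 29.934 24.813
    endloop
  endfacet
  facet normal 0.3358 0.9419 0.0000
    outer loop
      vertex 24.512 26.496 0.000
      vertex 14.868 29.934 24.813
      vertex 24.512 26.496 24.813
    endloop
  endfacet
  facet normal -0.3482 0.9374 0.0000
    outer loop
      vertex 14.868 29.934 0.000
      vertex 5.271 26.369 0.000
      vertex 5.271 26.369 24.813
    endloop
  endfacet
  facet normal -0.3482 0.9374 0.0000
    outer loop
      vertex 14.868 29.934 0.000
      vertex 5.271 26.369 24.813
      vertex 14.868 29.934 24.813
    endloop
  endfacet
  facet normal -0.8693 0.4942 0.0000
    outer loop
      vertex 5.271 26.369 0.000
      vertex 0.211 17.469 0.000
      vertex 0.211 17.469 24.813
    endloop
  endfacet
  facet normal -0.8693 0.4942 0.0000
    outer loop
      vertex 5.271 26.369 0.000
      vertex 0.211 17.469 24.813
      vertex 5.271 26.369 24.813
    endloop
  endfacet
  facet normal -0.9836 -0.1801 0.0000
    outer loop
      vertex 0.211 17.469 0.000
      vertex 2.055 7.398 0.000
      vertex 2.055 7.398 24.813
    endloop
  endfacet
  facet normal -0.9836 -0.1801 0.0000
    outer loop
      vertex 0.211 17.469 0.000
      vertex 2.055 7.398 24.813
      vertex 0.211 17.469 24.813
    endloop
  endfacet
  facet normal -0.6377 -0.7703 0.0000
    outer loop
      vertex 2.055 7.398 0.000
      vertex 9.941 0.869 0.000
      vertex 9.941 0.869 24.813
    endloop
  endfacet
  facet normal -0.6377 -0.7703 0.0000
    outer loop
      vertex 2.055 7.398 0.000
      vertex 9.941 0.869 24.813
      vertex 2.055 7.398 24.813
    endloop
  endfacet
  facet normal 0.0066 -1.0000 0.0000
    outer loop
      vertex 9.941 0.869 0.000
      vertex 20.179 0.937 0.000
      vertex 20.179 0.937 24.813
    endloop
  endfacet
  facet normal 0.0066 -1.0000 0.0000
    outer loop
      vertex 9.941 0.869 0.000
      vertex 20.179 0.937 24.813
      vertex 9.941 0.869 24.813
    endloop
  endfacet
  facet normal 0.6478 -0.7618 0.0000
    outer loop
      vertex 20.179 0.937 0.000
      vertex 27.978 7.569 0.000
      vertex 27.978 7.569 24.813
    endloop
  endfacet
  facet normal 0.6478 -0.7618 0.0000
    outer loop
      vertex 20.179 0.937 0.000
      vertex 27.978 7.569 24.813
      vertex 20.179 0.937 24.813
    endloop
  endfacet
  facet normal 0.9859 -0.1671 0.0000
    outer loop
      vertex 27.978 7.569 0.000
      vertex 29.689 17.663 0.000
      vertex 29.689 17.663 24.813
    endloop
  endfacet
  facet normal 0.9859 -0.1671 0.0000
    outer loop
      vertex 27.978 7.569 0.000
      vertex 29.689 17.663 24.813
      vertex 27.978 7.569 24.813
    endloop
  endfacet
endsolid part

The G0 Z moves step by Δz≈8.271 mm. Every layer's G1 loop is the same polygon, so the solid is a straight extrusion of it from z=0 to z≈24.8. Closing with flat bottom and top caps and triangulating gives 32 facets — a regular 9-sided prism (a cylinder approximated with 9 flat sides), circumscribed radius ≈ 15 mm, height ≈ 24.8 mm.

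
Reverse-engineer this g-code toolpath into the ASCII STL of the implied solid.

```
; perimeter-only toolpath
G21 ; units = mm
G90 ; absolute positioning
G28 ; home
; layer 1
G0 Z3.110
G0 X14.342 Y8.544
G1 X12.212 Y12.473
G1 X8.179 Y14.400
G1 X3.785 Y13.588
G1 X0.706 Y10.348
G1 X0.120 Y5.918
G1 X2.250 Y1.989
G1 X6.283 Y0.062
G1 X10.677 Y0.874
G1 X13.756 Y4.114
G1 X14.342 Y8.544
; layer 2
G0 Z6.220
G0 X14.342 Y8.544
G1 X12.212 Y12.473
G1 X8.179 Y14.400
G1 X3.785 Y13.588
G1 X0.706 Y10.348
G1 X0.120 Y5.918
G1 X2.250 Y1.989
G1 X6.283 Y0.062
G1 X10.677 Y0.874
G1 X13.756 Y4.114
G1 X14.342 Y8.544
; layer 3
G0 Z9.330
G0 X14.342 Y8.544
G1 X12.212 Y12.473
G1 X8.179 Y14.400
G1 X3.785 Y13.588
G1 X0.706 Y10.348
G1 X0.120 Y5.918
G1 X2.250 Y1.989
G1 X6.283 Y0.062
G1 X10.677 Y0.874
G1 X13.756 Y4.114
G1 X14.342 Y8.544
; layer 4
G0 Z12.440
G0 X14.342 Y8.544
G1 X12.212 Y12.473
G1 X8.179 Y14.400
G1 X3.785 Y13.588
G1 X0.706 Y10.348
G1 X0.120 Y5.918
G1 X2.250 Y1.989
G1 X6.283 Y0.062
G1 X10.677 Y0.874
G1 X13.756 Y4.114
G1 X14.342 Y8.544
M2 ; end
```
solid part
  facet normal 0.0000 0.0000 -1.0000
    outer loop
      vertex 8.179 14.400 0.000
      vertex 12.212 12.473 0.000
      vertex 14.342 8.544 0.000
    endloop
  endfacet
  facet normal 0.0000 0.0000 -1.0000
    outer loop
      vertex 3.785 13.588 0.000
      vertex 8.179 14.400 0.000
      vertex 14.342 8.544 0.000
    endloop
  endfacet
  facet normal 0.0000 0.0000 -1.0000
    outer loop
      vertex 0.706 10.348 0.000
      vertex 3.785 13.588 0.000
      vertex 14.342 8.544 0.000
    endloop
  endfacet
  facet normal 0.0000 0.0000 -1.0000
    outer loop
      vertex 0.120 5.918 0.000
      vertex 0.706 10.348 0.000
      vertex 14.342 8.544 0.000
    endloop
  endfacet
  facet normal 0.0000 0.0000 -1.0000
    outer loop
      vertex 2.250 1.989 0.000
      vertex 0.120 5.918 0.000
      vertex 14.342 8.544 0.000
    endloop
  endfacet
  facet normal 0.0000 0.0000 -1.0000
    outer loop
      vertex 6.283 0.062 0.000
      vertex 2.250 1.989 0.000
      vertex 14.342 8.544 0.000
    endloop
  endfacet
  facet normal 0.0000 0.0000 -1.0000
    outer loop
      vertex 10.677 0.874 0.000
      vertex 6.283 0.062 0.000
      vertex 14.342 8.544 0.000
    endloop
  endfacet
  facet normal 0.0000 0.0000 -1.0000
    outer loop
      vertex 13.756 4.114 0.000
      vertex 10.677 0.874 0.000
      vertex 14.342 8.544 0.000
    endloop
  endfacet
  facet normal 0.0000 0.0000 1.0000
    outer loop
      vertex 14.342 8.544 12.440
      vertex 12.212 12.473 12.440
      vertex 8.179 14.400 12.440
    endloop
  endfacet
  facet normal 0.0000 0.0000 1.0000
    outer loop
      vertex 14.342 8.544 12.440
      vertex 8.179 14.400 12.440
      vertex 3.785 13.588 12.440
    endloop
  endfacet
  facet normal 0.0000 0.0000 1.0000
    outer loop
      vertex 14.342 8.544 12.440
      vertex 3.785 13.588 12.440
      vertex 0.706 10.348 12.440
    endloop
  endfacet
  facet normal 0.0000 0.0000 1.0000
    outer loop
      vertex 14.342 8.544 12.440
      vertex 0.706 10.348 12.440
      vertex 0.120 5.918 12.440
    endloop
  endfacet
  facet normal 0.0000 0.0000 1.0000
    outer loop
      vertex 14.342 8.544 12.440
      vertex 0.120 5.918 12.440
      vertex 2.250 1.989 12.440
    endloop
  endfacet
  facet normal 0.0000 0.0000 1.0000
    outer loop
      vertex 14.342 8.544 12.440
      vertex 2.250 1.989 12.440
      vertex 6.283 0.062 12.440
    endloop
  endfacet
  facet normal 0.0000 0.0000 1.0000
    outer loop
      vertex 14.342 8.544 12.440
      vertex 6.283 0.062 12.440
      vertex 10.677 0.874 12.440
    endloop
  endfacet
  facet normal 0.0000 0.0000 1.0000
    outer loop
      vertex 14.342 8.544 12.440
      vertex 10.677 0.874 12.440
      vertex 13.756 4.114 12.440
    endloop
  endfacet
  facet normal 0.8791 0.4766 0.0000
    outer loop
      vertex 14.342 8.544 0.000
      vertex 12.212 12.473 0.000
      vertex 12.212 12.473 12.440
    endloop
  endfacet
  facet normal 0.8791 0.4766 0.0000
    outer loop
      vertex 14.342 8.544 0.000
      vertex 12.212 12.473 12.440
      vertex 14.342 8.544 12.440
    endloop
  endfacet
  facet normal 0.4311 0.9023 0.0000
    outer loop
      vertex 12.212 12.473 0.000
      vertex 8.179 14.400 0.000
      vertex 8.179 14.400 12.440
    endloop
  endfacet
  facet normal 0.4311 0.9023 0.0000
    outer loop
      vertex 12.212 12.473 0.000
      vertex 8.179 14.400 12.440
      vertex 12.212 12.473 12.440
    endloop
  endfacet
  facet normal -0.1817 0.9834 0.0000
    outer loop
      vertex 8.179 14.400 0.000
      vertex 3.785 13.588 0.000
      vertex 3.785 13.588 12.440
    endloop
  endfacet
  facet normal -0.1817 0.9834 0.0000
    outer loop
      vertex 8.179 14.400 0.000
      vertex 3.785 13.588 12.440
      vertex 8.179 14.400 12.440
    endloop
  endfacet
  facet normal -0.7249 0.6889 0.0000
    outer loop
      vertex 3.785 13.588 0.000
      vertex 0.706 10.348 0.000
      vertex 0.706 10.348 12.440
    endloop
  endfacet
  facet normal -0.7249 0.6889 0.0000
    outer loop
      vertex 3.785 13.588 0.000
      vertex 0.706 10.348 12.440
      vertex 3.785 13.588 12.440
    endloop
  endfacet
  facet normal -0.9914 0.1311 0.0000
    outer loop
      vertex 0.706 10.348 0.000
      vertex 0.120 5.918 0.000
      vertex 0.120 5.918 12.440
    endloop
  endfacet
  facet normal -0.9914 0.1311 0.0000
    outer loop
      vertex 0.706 10.348 0.000
      vertex 0.120 5.918 12.440
      vertex 0.706 10.348 12.440
    endloop
  endfacet
  facet normal -0.8791 -0.4766 0.0000
    outer loop
      vertex 0.120 5.918 0.000
      vertex 2.250 1.989 0.000
      vertex 2.250 1.989 12.440
    endloop
  endfacet
  facet normal -0.8791 -0.4766 0.0000
    outer loop
      vertex 0.120 5.918 0.000
      vertex 2.250 1.989 12.440
      vertex 0.120 5.918 12.440
    endloop
  endfacet
  facet normal -0.4311 -0.9023 0.0000
    outer loop
      vertex 2.250 1.989 0.000
      vertex 6.283 0.062 0.000
      vertex 6.283 0.062 12.440
    endloop
  endfacet
  facet normal -0.4311 -0.9023 0.0000
    outer loop
      vertex 2.250 1.989 0.000
      vertex 6.283 0.062 12.440
      vertex 2.250 1.989 12.440
    endloop
  endfacet
  facet normal 0.1817 -0.9834 0.0000
    outer loop
      vertex 6.283 0.062 0.000
      vertex 10.677 0.874 0.000
      vertex 10.677 0.874 12.440
    endloop
  endfacet
  facet normal 0.1817 -0.9834 0.0000
    outer loop
      vertex 6.283 0.062 0.000
      vertex 10.677 0.874 12.440
      vertex 6.283 0.062 12.440
    endloop
  endfacet
  facet normal 0.7249 -0.6889 0.0000
    outer loop
      vertex 10.677 0.874 0.000
      vertex 13.756 4.114 0.000
      vertex 13.756 4.114 12.440
    endloop
  endfacet
  facet normal 0.7249 -0.6889 0.0000
    outer loop
      vertex 10.677 0.874 0.000
      vertex 13.756 4.114 12.440
      vertex 10.677 0.874 12.440
    endloop
  endfacet
  facet normal 0.9914 -0.1311 0.0000
    outer loop
      vertex 13.756 4.114 0.000
      vertex 14.342 8.544 0.000
      vertex 14.342 8.544 12.440
    endloop
  endfacet
  facet normal 0.9914 -0.1311 0.0000
    outer loop
      vertex 13.756 4.114 0.000
      vertex 14.342 8.544 12.440
      vertex 13.756 4.114 12.440
    endloop
  endfacet
endsolid part

The G0 Z moves step by Δz≈3.110 mm. Every layer's G1 loop is the same polygon, so the solid is a straight extrusion of it from z=0 to z≈12.4. Closing with flat bottom and top caps and triangulating gives 36 facets — a regular 10-sided prism (a cylinder approximated with 10 flat sides), circumscribed radius ≈ 7.23 mm, height ≈ 12.4 mm.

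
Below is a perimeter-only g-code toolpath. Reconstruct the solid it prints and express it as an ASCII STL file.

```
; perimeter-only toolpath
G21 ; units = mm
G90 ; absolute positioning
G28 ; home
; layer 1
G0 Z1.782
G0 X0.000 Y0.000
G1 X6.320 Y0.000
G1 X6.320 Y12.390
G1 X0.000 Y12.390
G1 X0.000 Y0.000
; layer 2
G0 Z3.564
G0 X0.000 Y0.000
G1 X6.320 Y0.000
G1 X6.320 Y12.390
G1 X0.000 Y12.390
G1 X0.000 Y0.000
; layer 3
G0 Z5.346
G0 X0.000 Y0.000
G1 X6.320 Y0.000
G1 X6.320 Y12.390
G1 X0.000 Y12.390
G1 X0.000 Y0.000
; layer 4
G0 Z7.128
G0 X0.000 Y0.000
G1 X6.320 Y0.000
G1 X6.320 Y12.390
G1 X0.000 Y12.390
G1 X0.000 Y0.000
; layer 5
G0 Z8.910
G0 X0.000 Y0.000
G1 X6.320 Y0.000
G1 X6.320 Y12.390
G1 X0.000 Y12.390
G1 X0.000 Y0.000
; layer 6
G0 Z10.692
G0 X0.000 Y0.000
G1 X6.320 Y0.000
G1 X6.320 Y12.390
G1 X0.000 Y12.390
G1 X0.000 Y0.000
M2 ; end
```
solid part
  facet normal 0.0000 0.0000 -1.0000
    outer loop
      vertex 6.320 12.390 0.000
      vertex 6.320 0.000 0.000
      vertex 0.000 0.000 0.000
    endloop
  endfacet
  facet normal 0.0000 0.0000 -1.0000
    outer loop
      vertex 0.000 12.390 0.000
      vertex 6.320 12.390 0.000
      vertex 0.000 0.000 0.000
    endloop
  endfacet
  facet normal 0.0000 0.0000 1.0000
    outer loop
      vertex 0.000 0.000 10.692
      vertex 6.320 0.000 10.692
      vertex 6.320 12.390 10.692
    endloop
  endfacet
  facet normal 0.0000 0.0000 1.0000
    outer loop
      vertex 0.000 0.000 10.692
      vertex 6.320 12.390 10.692
      vertex 0.000 12.390 10.692
    endloop
  endfacet
  facet normal 0.0000 -1.0000 0.0000
    outer loop
      vertex 0.000 0.000 0.000
      vertex 6.320 0.000 0.000
      vertex 6.320 0.000 10.692
    endloop
  endfacet
  facet normal 0.0000 -1.0000 0.0000
    outer loop
      vertex 0.000 0.000 0.000
      vertex 6.320 0.000 10.692
      vertex 0.000 0.000 10.692
    endloop
  endfacet
  facet normal 0.0000 1.0000 0.0000
    outer loop
      vertex 6.320 12.390 10.692
      vertex 6.320 12.390 0.000
      vertex 0.000 12.390 0.000
    endloop
  endfacet
  facet normal 0.0000 1.0000 0.0000
    outer loop
      vertex 0.000 12.390 10.692
      vertex 6.320 12.390 10.692
      vertex 0.000 12.390 0.000
    endloop
  endfacet
  facet normal -1.0000 0.0000 0.0000
    outer loop
      vertex 0.000 12.390 10.692
      vertex 0.000 12.390 0.000
      vertex 0.000 0.000 0.000
    endloop
  endfacet
  facet normal -1.0000 0.0000 0.0000
    outer loop
      vertex 0.000 0.000 10.692
      vertex 0.000 12.390 10.692
      vertex 0.000 0.000 0.000
    endloop
  endfacet
  facet normal 1.0000 0.0000 0.0000
    outer loop
      vertex 6.320 0.000 0.000
      vertex 6.320 12.390 0.000
      vertex 6.320 12.390 10.692
    endloop
  endfacet
  facet normal 1.0000 0.0000 0.0000
    outer loop
      vertex 6.320 0.000 0.000
      vertex 6.320 12.390 10.692
      vertex 6.320 0.000 10.692
    endloop
  endfacet
endsolid part

The G0 Z moves step by Δz≈1.782 mm. Every layer's G1 loop is the same polygon, so the solid is a straight extrusion of it from z=0 to z≈10.7. Closing with flat bottom and top caps and triangulating gives 12 facets — a rectangular box, roughly 6.32 × 12.4 mm footprint and 10.7 mm tall.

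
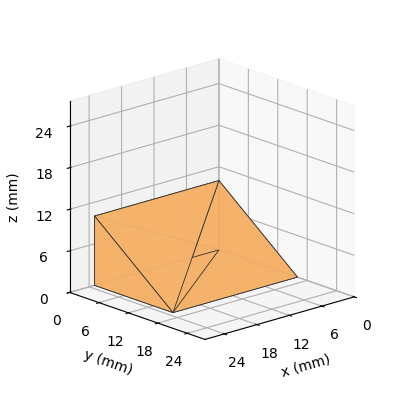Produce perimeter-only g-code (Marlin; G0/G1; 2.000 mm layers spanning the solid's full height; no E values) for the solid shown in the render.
Reading the render: the shape is a wedge (ramp): 23 × 16 mm base, rising to 10 mm along the y=0 edge and sloping linearly to z=0 at y=16 (dimensions read to the nearest mm from the axis ticks). For the g-code, the solid's height is divided into equal slices at the stated Δz and each level perimeter traced with G1 moves after a G0 lift.

; perimeter-only toolpath
G21 ; units = mm
G90 ; absolute positioning
G28 ; home
; layer 1
G0 Z2.000
G0 X0.000 Y0.000
G1 X23.000 Y0.000
G1 X23.000 Y12.800
G1 X0.000 Y12.800
G1 X0.000 Y0.000
; layer 2
G0 Z4.000
G0 X0.000 Y0.000
G1 X23.000 Y0.000
G1 X23.000 Y9.600
G1 X0.000 Y9.600
G1 X0.000 Y0.000
; layer 3
G0 Z6.000
G0 X0.000 Y0.000
G1 X23.000 Y0.000
G1 X23.000 Y6.400
G1 X0.000 Y6.400
G1 X0.000 Y0.000
; layer 4
G0 Z8.000
G0 X0.000 Y0.000
G1 X23.000 Y0.000
G1 X23.000 Y3.200
G1 X0.000 Y3.200
G1 X0.000 Y0.000
M2 ; end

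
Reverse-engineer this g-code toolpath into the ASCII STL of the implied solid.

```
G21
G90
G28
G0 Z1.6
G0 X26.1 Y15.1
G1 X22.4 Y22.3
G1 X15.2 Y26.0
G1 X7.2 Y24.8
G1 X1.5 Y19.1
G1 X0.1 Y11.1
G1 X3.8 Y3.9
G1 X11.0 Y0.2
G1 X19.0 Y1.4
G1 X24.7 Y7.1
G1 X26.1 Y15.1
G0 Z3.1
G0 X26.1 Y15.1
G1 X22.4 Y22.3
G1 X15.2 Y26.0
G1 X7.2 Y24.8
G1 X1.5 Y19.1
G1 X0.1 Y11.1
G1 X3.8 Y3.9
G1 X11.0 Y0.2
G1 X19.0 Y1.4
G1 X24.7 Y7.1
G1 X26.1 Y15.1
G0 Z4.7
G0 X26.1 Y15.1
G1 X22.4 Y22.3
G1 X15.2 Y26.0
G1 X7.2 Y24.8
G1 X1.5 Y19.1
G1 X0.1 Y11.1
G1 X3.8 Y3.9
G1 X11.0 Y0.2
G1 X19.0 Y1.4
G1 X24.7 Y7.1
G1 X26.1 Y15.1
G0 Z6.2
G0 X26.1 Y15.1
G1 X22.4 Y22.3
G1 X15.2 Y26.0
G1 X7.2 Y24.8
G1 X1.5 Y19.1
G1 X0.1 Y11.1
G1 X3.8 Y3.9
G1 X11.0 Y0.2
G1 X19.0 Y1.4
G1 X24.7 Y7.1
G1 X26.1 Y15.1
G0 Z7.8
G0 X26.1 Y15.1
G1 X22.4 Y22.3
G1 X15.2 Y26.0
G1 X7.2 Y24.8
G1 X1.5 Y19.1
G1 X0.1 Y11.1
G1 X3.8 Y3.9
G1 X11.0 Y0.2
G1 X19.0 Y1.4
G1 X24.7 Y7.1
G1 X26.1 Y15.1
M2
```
solid part
  facet normal 0.0000 0.0000 -1.0000
    outer loop
      vertex 15.2 26.0 0.0
      vertex 22.4 22.3 0.0
      vertex 26.1 15.1 0.0
    endloop
  endfacet
  facet normal 0.0000 0.0000 -1.0000
    outer loop
      vertex 7.2 24.8 0.0
      vertex 15.2 26.0 0.0
      vertex 26.1 15.1 0.0
    endloop
  endfacet
  facet normal 0.0000 0.0000 -1.0000
    outer loop
      vertex 1.5 19.1 0.0
      vertex 7.2 24.8 0.0
      vertex 26.1 15.1 0.0
    endloop
  endfacet
  facet normal 0.0000 0.0000 -1.0000
    outer loop
      vertex 0.1 11.1 0.0
      vertex 1.5 19.1 0.0
      vertex 26.1 15.1 0.0
    endloop
  endfacet
  facet normal 0.0000 0.0000 -1.0000
    outer loop
      vertex 3.8 3.9 0.0
      vertex 0.1 11.1 0.0
      vertex 26.1 15.1 0.0
    endloop
  endfacet
  facet normal 0.0000 0.0000 -1.0000
    outer loop
      vertex 11.0 0.2 0.0
      vertex 3.8 3.9 0.0
      vertex 26.1 15.1 0.0
    endloop
  endfacet
  facet normal 0.0000 0.0000 -1.0000
    outer loop
      vertex 19.0 1.4 0.0
      vertex 11.0 0.2 0.0
      vertex 26.1 15.1 0.0
    endloop
  endfacet
  facet normal 0.0000 0.0000 -1.0000
    outer loop
      vertex 24.7 7.1 0.0
      vertex 19.0 1.4 0.0
      vertex 26.1 15.1 0.0
    endloop
  endfacet
  facet normal 0.0000 0.0000 1.0000
    outer loop
      vertex 26.1 15.1 7.8
      vertex 22.4 22.3 7.8
      vertex 15.2 26.0 7.8
    endloop
  endfacet
  facet normal 0.0000 0.0000 1.0000
    outer loop
      vertex 26.1 15.1 7.8
      vertex 15.2 26.0 7.8
      vertex 7.2 24.8 7.8
    endloop
  endfacet
  facet normal 0.0000 0.0000 1.0000
    outer loop
      vertex 26.1 15.1 7.8
      vertex 7.2 24.8 7.8
      vertex 1.5 19.1 7.8
    endloop
  endfacet
  facet normal 0.0000 0.0000 1.0000
    outer loop
      vertex 26.1 15.1 7.8
      vertex 1.5 19.1 7.8
      vertex 0.1 11.1 7.8
    endloop
  endfacet
  facet normal 0.0000 0.0000 1.0000
    outer loop
      vertex 26.1 15.1 7.8
      vertex 0.1 11.1 7.8
      vertex 3.8 3.9 7.8
    endloop
  endfacet
  facet normal 0.0000 0.0000 1.0000
    outer loop
      vertex 26.1 15.1 7.8
      vertex 3.8 3.9 7.8
      vertex 11.0 0.2 7.8
    endloop
  endfacet
  facet normal 0.0000 0.0000 1.0000
    outer loop
      vertex 26.1 15.1 7.8
      vertex 11.0 0.2 7.8
      vertex 19.0 1.4 7.8
    endloop
  endfacet
  facet normal 0.0000 0.0000 1.0000
    outer loop
      vertex 26.1 15.1 7.8
      vertex 19.0 1.4 7.8
      vertex 24.7 7.1 7.8
    endloop
  endfacet
  facet normal 0.8894 0.4571 0.0000
    outer loop
      vertex 26.1 15.1 0.0
      vertex 22.4 22.3 0.0
      vertex 22.4 22.3 7.8
    endloop
  endfacet
  facet normal 0.8894 0.4571 0.0000
    outer loop
      vertex 26.1 15.1 0.0
      vertex 22.4 22.3 7.8
      vertex 26.1 15.1 7.8
    endloop
  endfacet
  facet normal 0.4571 0.8894 0.0000
    outer loop
      vertex 22.4 22.3 0.0
      vertex 15.2 26.0 0.0
      vertex 15.2 26.0 7.8
    endloop
  endfacet
  facet normal 0.4571 0.8894 0.0000
    outer loop
      vertex 22.4 22.3 0.0
      vertex 15.2 26.0 7.8
      vertex 22.4 22.3 7.8
    endloop
  endfacet
  facet normal -0.1483 0.9889 0.0000
    outer loop
      vertex 15.2 26.0 0.0
      vertex 7.2 24.8 0.0
      vertex 7.2 24.8 7.8
    endloop
  endfacet
  facet normal -0.1483 0.9889 0.0000
    outer loop
      vertex 15.2 26.0 0.0
      vertex 7.2 24.8 7.8
      vertex 15.2 26.0 7.8
    endloop
  endfacet
  facet normal -0.7071 0.7071 0.0000
    outer loop
      vertex 7.2 24.8 0.0
      vertex 1.5 19.1 0.0
      vertex 1.5 19.1 7.8
    endloop
  endfacet
  facet normal -0.7071 0.7071 0.0000
    outer loop
      vertex 7.2 24.8 0.0
      vertex 1.5 19.1 7.8
      vertex 7.2 24.8 7.8
    endloop
  endfacet
  facet normal -0.9850 0.1724 0.0000
    outer loop
      vertex 1.5 19.1 0.0
      vertex 0.1 11.1 0.0
      vertex 0.1 11.1 7.8
    endloop
  endfacet
  facet normal -0.9850 0.1724 0.0000
    outer loop
      vertex 1.5 19.1 0.0
      vertex 0.1 11.1 7.8
      vertex 1.5 19.1 7.8
    endloop
  endfacet
  facet normal -0.8894 -0.4571 0.0000
    outer loop
      vertex 0.1 11.1 0.0
      vertex 3.8 3.9 0.0
      vertex 3.8 3.9 7.8
    endloop
  endfacet
  facet normal -0.8894 -0.4571 0.0000
    outer loop
      vertex 0.1 11.1 0.0
      vertex 3.8 3.9 7.8
      vertex 0.1 11.1 7.8
    endloop
  endfacet
  facet normal -0.4571 -0.8894 0.0000
    outer loop
      vertex 3.8 3.9 0.0
      vertex 11.0 0.2 0.0
      vertex 11.0 0.2 7.8
    endloop
  endfacet
  facet normal -0.4571 -0.8894 0.0000
    outer loop
      vertex 3.8 3.9 0.0
      vertex 11.0 0.2 7.8
      vertex 3.8 3.9 7.8
    endloop
  endfacet
  facet normal 0.1483 -0.9889 0.0000
    outer loop
      vertex 11.0 0.2 0.0
      vertex 19.0 1.4 0.0
      vertex 19.0 1.4 7.8
    endloop
  endfacet
  facet normal 0.1483 -0.9889 0.0000
    outer loop
      vertex 11.0 0.2 0.0
      vertex 19.0 1.4 7.8
      vertex 11.0 0.2 7.8
    endloop
  endfacet
  facet normal 0.7071 -0.7071 0.0000
    outer loop
      vertex 19.0 1.4 0.0
      vertex 24.7 7.1 0.0
      vertex 24.7 7.1 7.8
    endloop
  endfacet
  facet normal 0.7071 -0.7071 0.0000
    outer loop
      vertex 19.0 1.4 0.0
      vertex 24.7 7.1 7.8
      vertex 19.0 1.4 7.8
    endloop
  endfacet
  facet normal 0.9850 -0.1724 0.0000
    outer loop
      vertex 24.7 7.1 0.0
      vertex 26.1 15.1 0.0
      vertex 26.1 15.1 7.8
    endloop
  endfacet
  facet normal 0.9850 -0.1724 0.0000
    outer loop
      vertex 24.7 7.1 0.0
      vertex 26.1 15.1 7.8
      vertex 24.7 7.1 7.8
    endloop
  endfacet
endsolid part

The G0 Z moves step by Δz≈1.6 mm. Every layer's G1 loop is the same polygon, so the solid is a straight extrusion of it from z=0 to z≈7.8. Closing with flat bottom and top caps and triangulating gives 36 facets — a regular 10-sided prism (a cylinder approximated with 10 flat sides), circumscribed radius ≈ 13.1 mm, height ≈ 7.8 mm.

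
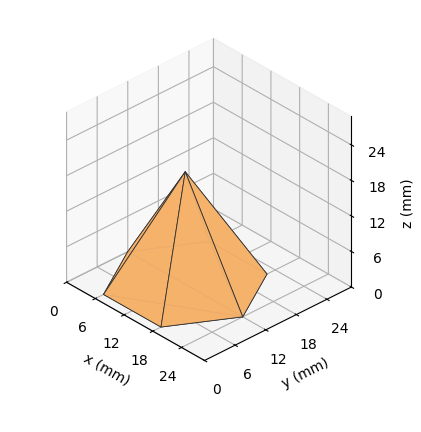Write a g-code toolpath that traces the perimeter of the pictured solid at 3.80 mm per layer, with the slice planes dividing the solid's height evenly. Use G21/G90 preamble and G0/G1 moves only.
Reading the render: the shape is a regular 6-sided pyramid, base circumscribed radius ≈ 12 mm, apex at z ≈ 19 mm (dimensions read to the nearest mm from the axis ticks). For the g-code, the solid's height is divided into equal slices at the stated Δz and each level perimeter traced with G1 moves after a G0 lift.

; perimeter-only toolpath
G21 ; units = mm
G90 ; absolute positioning
G28 ; home
; layer 1
G0 Z3.80
G0 X21.60 Y12.00
G1 X16.80 Y20.31
G1 X7.20 Y20.31
G1 X2.40 Y12.00
G1 X7.20 Y3.69
G1 X16.80 Y3.69
G1 X21.60 Y12.00
; layer 2
G0 Z7.60
G0 X19.20 Y12.00
G1 X15.60 Y18.23
G1 X8.40 Y18.23
G1 X4.80 Y12.00
G1 X8.40 Y5.77
G1 X15.60 Y5.77
G1 X19.20 Y12.00
; layer 3
G0 Z11.40
G0 X16.80 Y12.00
G1 X14.40 Y16.16
G1 X9.60 Y16.16
G1 X7.20 Y12.00
G1 X9.60 Y7.84
G1 X14.40 Y7.84
G1 X16.80 Y12.00
; layer 4
G0 Z15.20
G0 X14.40 Y12.00
G1 X13.20 Y14.08
G1 X10.80 Y14.08
G1 X9.60 Y12.00
G1 X10.80 Y9.92
G1 X13.20 Y9.92
G1 X14.40 Y12.00
M2 ; end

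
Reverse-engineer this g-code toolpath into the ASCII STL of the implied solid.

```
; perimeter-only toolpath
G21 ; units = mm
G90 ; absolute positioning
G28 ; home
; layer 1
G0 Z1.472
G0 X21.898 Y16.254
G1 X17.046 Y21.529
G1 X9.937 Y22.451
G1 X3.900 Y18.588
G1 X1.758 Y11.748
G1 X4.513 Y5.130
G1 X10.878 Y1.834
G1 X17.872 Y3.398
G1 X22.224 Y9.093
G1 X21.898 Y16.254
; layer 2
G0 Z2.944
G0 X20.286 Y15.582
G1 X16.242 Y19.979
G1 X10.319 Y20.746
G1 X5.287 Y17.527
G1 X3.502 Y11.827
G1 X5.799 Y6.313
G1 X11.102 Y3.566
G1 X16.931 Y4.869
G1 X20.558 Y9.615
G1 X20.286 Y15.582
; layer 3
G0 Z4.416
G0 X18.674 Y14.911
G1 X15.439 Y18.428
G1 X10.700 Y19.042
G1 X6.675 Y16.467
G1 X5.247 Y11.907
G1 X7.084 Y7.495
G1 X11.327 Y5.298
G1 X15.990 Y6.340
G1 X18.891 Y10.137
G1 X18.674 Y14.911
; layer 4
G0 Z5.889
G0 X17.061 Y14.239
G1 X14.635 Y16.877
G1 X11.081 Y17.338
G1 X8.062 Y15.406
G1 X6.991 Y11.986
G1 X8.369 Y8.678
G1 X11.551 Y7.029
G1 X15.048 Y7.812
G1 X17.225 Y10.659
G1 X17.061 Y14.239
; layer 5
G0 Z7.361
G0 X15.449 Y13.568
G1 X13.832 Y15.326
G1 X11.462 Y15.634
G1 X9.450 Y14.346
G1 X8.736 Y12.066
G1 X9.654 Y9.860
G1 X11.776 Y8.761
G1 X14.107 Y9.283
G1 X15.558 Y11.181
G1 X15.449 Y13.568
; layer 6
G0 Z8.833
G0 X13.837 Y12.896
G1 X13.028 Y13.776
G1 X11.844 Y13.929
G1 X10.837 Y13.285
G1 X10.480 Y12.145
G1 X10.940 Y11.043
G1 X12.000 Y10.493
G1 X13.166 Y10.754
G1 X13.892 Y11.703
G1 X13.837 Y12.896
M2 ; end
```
solid part
  facet normal 0.0000 0.0000 -1.0000
    outer loop
      vertex 9.556 24.155 0.000
      vertex 17.849 23.080 0.000
      vertex 23.510 16.925 0.000
    endloop
  endfacet
  facet normal 0.0000 0.0000 -1.0000
    outer loop
      vertex 2.512 19.648 0.000
      vertex 9.556 24.155 0.000
      vertex 23.510 16.925 0.000
    endloop
  endfacet
  facet normal 0.0000 0.0000 -1.0000
    outer loop
      vertex 0.013 11.668 0.000
      vertex 2.512 19.648 0.000
      vertex 23.510 16.925 0.000
    endloop
  endfacet
  facet normal 0.0000 0.0000 -1.0000
    outer loop
      vertex 3.228 3.948 0.000
      vertex 0.013 11.668 0.000
      vertex 23.510 16.925 0.000
    endloop
  endfacet
  facet normal 0.0000 0.0000 -1.0000
    outer loop
      vertex 10.653 0.102 0.000
      vertex 3.228 3.948 0.000
      vertex 23.510 16.925 0.000
    endloop
  endfacet
  facet normal 0.0000 0.0000 -1.0000
    outer loop
      vertex 18.813 1.927 0.000
      vertex 10.653 0.102 0.000
      vertex 23.510 16.925 0.000
    endloop
  endfacet
  facet normal 0.0000 0.0000 -1.0000
    outer loop
      vertex 23.891 8.571 0.000
      vertex 18.813 1.927 0.000
      vertex 23.510 16.925 0.000
    endloop
  endfacet
  facet normal 0.4915 0.4520 0.7444
    outer loop
      vertex 23.510 16.925 0.000
      vertex 17.849 23.080 0.000
      vertex 12.225 12.225 10.305
    endloop
  endfacet
  facet normal 0.0858 0.6622 0.7444
    outer loop
      vertex 17.849 23.080 0.000
      vertex 9.556 24.155 0.000
      vertex 12.225 12.225 10.305
    endloop
  endfacet
  facet normal -0.3599 0.5625 0.7444
    outer loop
      vertex 9.556 24.155 0.000
      vertex 2.512 19.648 0.000
      vertex 12.225 12.225 10.305
    endloop
  endfacet
  facet normal -0.6372 0.1996 0.7444
    outer loop
      vertex 2.512 19.648 0.000
      vertex 0.013 11.668 0.000
      vertex 12.225 12.225 10.305
    endloop
  endfacet
  facet normal -0.6164 -0.2567 0.7444
    outer loop
      vertex 0.013 11.668 0.000
      vertex 3.228 3.948 0.000
      vertex 12.225 12.225 10.305
    endloop
  endfacet
  facet normal -0.3071 -0.5929 0.7444
    outer loop
      vertex 3.228 3.948 0.000
      vertex 10.653 0.102 0.000
      vertex 12.225 12.225 10.305
    endloop
  endfacet
  facet normal 0.1457 -0.6517 0.7444
    outer loop
      vertex 10.653 0.102 0.000
      vertex 18.813 1.927 0.000
      vertex 12.225 12.225 10.305
    endloop
  endfacet
  facet normal 0.5305 -0.4055 0.7444
    outer loop
      vertex 18.813 1.927 0.000
      vertex 23.891 8.571 0.000
      vertex 12.225 12.225 10.305
    endloop
  endfacet
  facet normal 0.6671 0.0304 0.7444
    outer loop
      vertex 23.891 8.571 0.000
      vertex 23.510 16.925 0.000
      vertex 12.225 12.225 10.305
    endloop
  endfacet
endsolid part

The G0 Z moves step by Δz≈1.472 mm. The G1 loops shrink linearly with z, so the solid tapers from its base footprint up to z≈10.3. Closing with a flat bottom cap and the tapered top and triangulating gives 16 facets — a regular 9-sided pyramid, base circumscribed radius ≈ 12.2 mm, apex at z ≈ 10.3 mm.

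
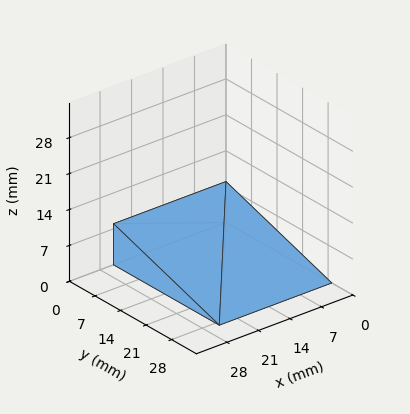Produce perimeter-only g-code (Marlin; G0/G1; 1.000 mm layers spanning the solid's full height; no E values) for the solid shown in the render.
Reading the render: the shape is a wedge (ramp): 25 × 29 mm base, rising to 8 mm along the y=0 edge and sloping linearly to z=0 at y=29 (dimensions read to the nearest mm from the axis ticks). For the g-code, the solid's height is divided into equal slices at the stated Δz and each level perimeter traced with G1 moves after a G0 lift.

; perimeter-only toolpath
G21 ; units = mm
G90 ; absolute positioning
G28 ; home
; layer 1
G0 Z1.000
G0 X0.000 Y0.000
G1 X25.000 Y0.000
G1 X25.000 Y25.375
G1 X0.000 Y25.375
G1 X0.000 Y0.000
; layer 2
G0 Z2.000
G0 X0.000 Y0.000
G1 X25.000 Y0.000
G1 X25.000 Y21.750
G1 X0.000 Y21.750
G1 X0.000 Y0.000
; layer 3
G0 Z3.000
G0 X0.000 Y0.000
G1 X25.000 Y0.000
G1 X25.000 Y18.125
G1 X0.000 Y18.125
G1 X0.000 Y0.000
; layer 4
G0 Z4.000
G0 X0.000 Y0.000
G1 X25.000 Y0.000
G1 X25.000 Y14.500
G1 X0.000 Y14.500
G1 X0.000 Y0.000
; layer 5
G0 Z5.000
G0 X0.000 Y0.000
G1 X25.000 Y0.000
G1 X25.000 Y10.875
G1 X0.000 Y10.875
G1 X0.000 Y0.000
; layer 6
G0 Z6.000
G0 X0.000 Y0.000
G1 X25.000 Y0.000
G1 X25.000 Y7.250
G1 X0.000 Y7.250
G1 X0.000 Y0.000
; layer 7
G0 Z7.000
G0 X0.000 Y0.000
G1 X25.000 Y0.000
G1 X25.000 Y3.625
G1 X0.000 Y3.625
G1 X0.000 Y0.000
M2 ; end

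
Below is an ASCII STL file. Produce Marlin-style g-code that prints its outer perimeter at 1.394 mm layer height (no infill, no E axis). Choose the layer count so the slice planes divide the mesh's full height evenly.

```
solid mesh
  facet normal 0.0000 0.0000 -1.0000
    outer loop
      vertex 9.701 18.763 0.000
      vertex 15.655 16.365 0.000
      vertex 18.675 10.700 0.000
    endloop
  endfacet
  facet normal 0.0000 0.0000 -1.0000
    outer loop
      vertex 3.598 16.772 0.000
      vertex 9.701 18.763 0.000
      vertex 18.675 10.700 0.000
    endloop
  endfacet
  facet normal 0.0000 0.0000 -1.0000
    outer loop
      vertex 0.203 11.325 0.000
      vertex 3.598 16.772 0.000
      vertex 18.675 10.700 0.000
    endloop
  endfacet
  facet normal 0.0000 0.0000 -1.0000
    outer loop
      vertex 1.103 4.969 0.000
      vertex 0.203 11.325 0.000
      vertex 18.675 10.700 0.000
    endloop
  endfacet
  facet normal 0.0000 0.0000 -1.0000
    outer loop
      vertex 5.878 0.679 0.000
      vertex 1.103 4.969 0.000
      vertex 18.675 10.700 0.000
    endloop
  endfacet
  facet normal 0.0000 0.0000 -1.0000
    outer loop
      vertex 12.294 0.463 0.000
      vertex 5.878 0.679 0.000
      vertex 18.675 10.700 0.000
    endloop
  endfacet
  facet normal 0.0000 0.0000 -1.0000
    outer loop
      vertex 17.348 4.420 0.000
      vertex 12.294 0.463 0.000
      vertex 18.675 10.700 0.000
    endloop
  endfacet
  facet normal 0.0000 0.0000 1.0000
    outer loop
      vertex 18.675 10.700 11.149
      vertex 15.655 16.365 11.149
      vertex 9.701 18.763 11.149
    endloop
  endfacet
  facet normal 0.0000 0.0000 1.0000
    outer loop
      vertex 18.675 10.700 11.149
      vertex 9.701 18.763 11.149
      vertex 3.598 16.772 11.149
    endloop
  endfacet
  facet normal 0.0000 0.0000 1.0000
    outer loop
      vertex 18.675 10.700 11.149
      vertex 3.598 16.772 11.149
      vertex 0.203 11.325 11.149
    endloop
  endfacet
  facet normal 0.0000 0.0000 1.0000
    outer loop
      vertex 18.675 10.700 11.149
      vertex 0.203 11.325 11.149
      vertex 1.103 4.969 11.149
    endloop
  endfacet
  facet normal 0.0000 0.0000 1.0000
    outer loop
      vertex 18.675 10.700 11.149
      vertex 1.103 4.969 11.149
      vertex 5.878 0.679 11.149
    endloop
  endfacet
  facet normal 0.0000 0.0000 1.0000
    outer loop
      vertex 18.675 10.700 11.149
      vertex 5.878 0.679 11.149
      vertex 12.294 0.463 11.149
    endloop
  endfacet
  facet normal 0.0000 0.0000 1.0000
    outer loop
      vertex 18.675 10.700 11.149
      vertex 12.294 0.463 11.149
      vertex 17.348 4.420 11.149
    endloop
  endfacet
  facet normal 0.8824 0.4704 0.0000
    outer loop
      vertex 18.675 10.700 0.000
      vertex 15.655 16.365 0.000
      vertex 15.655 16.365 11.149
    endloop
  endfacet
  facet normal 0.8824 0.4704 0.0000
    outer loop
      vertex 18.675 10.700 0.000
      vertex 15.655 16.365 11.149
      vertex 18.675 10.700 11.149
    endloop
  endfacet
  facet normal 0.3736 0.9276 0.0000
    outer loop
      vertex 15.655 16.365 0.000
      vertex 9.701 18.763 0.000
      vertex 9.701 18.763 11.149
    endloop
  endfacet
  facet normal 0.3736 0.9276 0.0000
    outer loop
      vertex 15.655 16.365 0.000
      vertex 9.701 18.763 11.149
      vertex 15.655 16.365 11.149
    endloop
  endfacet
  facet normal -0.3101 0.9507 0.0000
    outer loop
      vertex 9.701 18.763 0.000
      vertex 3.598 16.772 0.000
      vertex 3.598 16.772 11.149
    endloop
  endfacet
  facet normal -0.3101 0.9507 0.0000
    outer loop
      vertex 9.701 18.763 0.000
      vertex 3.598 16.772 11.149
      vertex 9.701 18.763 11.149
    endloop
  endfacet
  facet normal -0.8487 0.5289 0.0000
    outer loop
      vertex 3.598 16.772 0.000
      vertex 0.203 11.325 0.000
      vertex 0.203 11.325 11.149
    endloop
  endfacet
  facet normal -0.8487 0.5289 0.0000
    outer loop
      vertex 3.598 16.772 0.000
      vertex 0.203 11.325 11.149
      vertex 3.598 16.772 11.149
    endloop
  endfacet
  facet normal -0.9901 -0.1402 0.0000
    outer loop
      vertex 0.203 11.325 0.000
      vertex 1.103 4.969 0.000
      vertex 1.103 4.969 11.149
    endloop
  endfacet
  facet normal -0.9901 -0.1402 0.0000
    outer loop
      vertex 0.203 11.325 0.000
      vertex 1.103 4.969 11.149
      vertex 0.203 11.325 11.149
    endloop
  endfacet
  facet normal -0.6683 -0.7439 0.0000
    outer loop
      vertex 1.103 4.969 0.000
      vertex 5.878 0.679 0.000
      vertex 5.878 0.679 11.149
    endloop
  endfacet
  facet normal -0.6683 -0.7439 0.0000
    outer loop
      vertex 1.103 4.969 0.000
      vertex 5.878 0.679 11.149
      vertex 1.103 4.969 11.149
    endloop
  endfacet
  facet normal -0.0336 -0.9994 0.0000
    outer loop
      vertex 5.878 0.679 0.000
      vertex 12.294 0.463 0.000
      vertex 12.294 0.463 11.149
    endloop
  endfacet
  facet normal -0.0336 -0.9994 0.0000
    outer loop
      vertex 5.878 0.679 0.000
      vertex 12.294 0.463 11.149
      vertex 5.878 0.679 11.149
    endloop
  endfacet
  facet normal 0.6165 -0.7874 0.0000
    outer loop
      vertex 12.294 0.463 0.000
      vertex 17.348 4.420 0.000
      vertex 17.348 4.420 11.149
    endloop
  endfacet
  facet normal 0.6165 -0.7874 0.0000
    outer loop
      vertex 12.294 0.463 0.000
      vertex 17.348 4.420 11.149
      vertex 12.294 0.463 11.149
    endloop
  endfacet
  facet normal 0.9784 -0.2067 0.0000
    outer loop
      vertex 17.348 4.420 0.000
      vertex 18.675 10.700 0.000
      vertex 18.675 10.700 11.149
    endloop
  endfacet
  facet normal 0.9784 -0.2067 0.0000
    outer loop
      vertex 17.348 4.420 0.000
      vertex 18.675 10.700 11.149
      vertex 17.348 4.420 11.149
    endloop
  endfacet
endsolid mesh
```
; perimeter-only toolpath
G21 ; units = mm
G90 ; absolute positioning
G28 ; home
; layer 1
G0 Z1.394
G0 X18.675 Y10.700
G1 X15.655 Y16.365
G1 X9.701 Y18.763
G1 X3.598 Y16.772
G1 X0.203 Y11.325
G1 X1.103 Y4.969
G1 X5.878 Y0.679
G1 X12.294 Y0.463
G1 X17.348 Y4.420
G1 X18.675 Y10.700
; layer 2
G0 Z2.787
G0 X18.675 Y10.700
G1 X15.655 Y16.365
G1 X9.701 Y18.763
G1 X3.598 Y16.772
G1 X0.203 Y11.325
G1 X1.103 Y4.969
G1 X5.878 Y0.679
G1 X12.294 Y0.463
G1 X17.348 Y4.420
G1 X18.675 Y10.700
; layer 3
G0 Z4.181
G0 X18.675 Y10.700
G1 X15.655 Y16.365
G1 X9.701 Y18.763
G1 X3.598 Y16.772
G1 X0.203 Y11.325
G1 X1.103 Y4.969
G1 X5.878 Y0.679
G1 X12.294 Y0.463
G1 X17.348 Y4.420
G1 X18.675 Y10.700
; layer 4
G0 Z5.574
G0 X18.675 Y10.700
G1 X15.655 Y16.365
G1 X9.701 Y18.763
G1 X3.598 Y16.772
G1 X0.203 Y11.325
G1 X1.103 Y4.969
G1 X5.878 Y0.679
G1 X12.294 Y0.463
G1 X17.348 Y4.420
G1 X18.675 Y10.700
; layer 5
G0 Z6.968
G0 X18.675 Y10.700
G1 X15.655 Y16.365
G1 X9.701 Y18.763
G1 X3.598 Y16.772
G1 X0.203 Y11.325
G1 X1.103 Y4.969
G1 X5.878 Y0.679
G1 X12.294 Y0.463
G1 X17.348 Y4.420
G1 X18.675 Y10.700
; layer 6
G0 Z8.362
G0 X18.675 Y10.700
G1 X15.655 Y16.365
G1 X9.701 Y18.763
G1 X3.598 Y16.772
G1 X0.203 Y11.325
G1 X1.103 Y4.969
G1 X5.878 Y0.679
G1 X12.294 Y0.463
G1 X17.348 Y4.420
G1 X18.675 Y10.700
; layer 7
G0 Z9.755
G0 X18.675 Y10.700
G1 X15.655 Y16.365
G1 X9.701 Y18.763
G1 X3.598 Y16.772
G1 X0.203 Y11.325
G1 X1.103 Y4.969
G1 X5.878 Y0.679
G1 X12.294 Y0.463
G1 X17.348 Y4.420
G1 X18.675 Y10.700
; layer 8
G0 Z11.149
G0 X18.675 Y10.700
G1 X15.655 Y16.365
G1 X9.701 Y18.763
G1 X3.598 Y16.772
G1 X0.203 Y11.325
G1 X1.103 Y4.969
G1 X5.878 Y0.679
G1 X12.294 Y0.463
G1 X17.348 Y4.420
G1 X18.675 Y10.700
M2 ; end

The solid is a regular 9-sided prism (a cylinder approximated with 9 flat sides), circumscribed radius ≈ 9.38 mm, height ≈ 11.1 mm. Slicing at Δz = 1.394 mm — 8 equal slices spanning the solid's height, so layer i sits at z = i·h/8 — gives 8 non-empty perimeters. Each is a 9-segment closed polygon; G0 lifts to the layer z and rapids to the start vertex, then G1 traces the edges.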